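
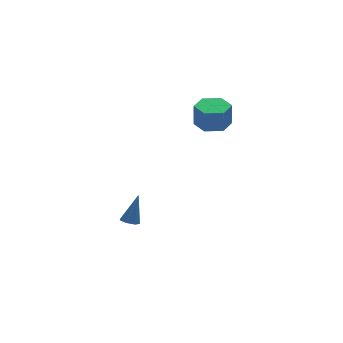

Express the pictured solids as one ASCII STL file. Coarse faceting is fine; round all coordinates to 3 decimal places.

solid 
facet normal 0.011 0.011 -1.000
outer loop
vertex 2.398 -1.89 2.876
vertex 1.457 -1.522 2.87
vertex 2.246 -0.891 2.885
endloop
endfacet
facet normal 0.989 0.150 0.012
outer loop
vertex 2.398 -1.89 2.876
vertex 2.246 -0.891 2.885
vertex 2.383 -1.905 4.276
endloop
endfacet
facet normal 0.989 0.150 0.012
outer loop
vertex 2.383 -1.905 4.276
vertex 2.246 -0.891 2.885
vertex 2.231 -0.906 4.285
endloop
endfacet
facet normal -0.011 -0.011 1.000
outer loop
vertex 2.383 -1.905 4.276
vertex 2.231 -0.906 4.285
vertex 1.443 -1.538 4.27
endloop
endfacet
facet normal 0.011 0.011 -1.000
outer loop
vertex 2.246 -0.891 2.885
vertex 1.457 -1.522 2.87
vertex 1.305 -0.524 2.879
endloop
endfacet
facet normal 0.363 0.932 0.014
outer loop
vertex 2.246 -0.891 2.885
vertex 1.305 -0.524 2.879
vertex 2.231 -0.906 4.285
endloop
endfacet
facet normal 0.363 0.932 0.014
outer loop
vertex 2.231 -0.906 4.285
vertex 1.305 -0.524 2.879
vertex 1.29 -0.539 4.279
endloop
endfacet
facet normal -0.011 -0.011 1.000
outer loop
vertex 2.231 -0.906 4.285
vertex 1.29 -0.539 4.279
vertex 1.443 -1.538 4.27
endloop
endfacet
facet normal 0.011 0.011 -1.000
outer loop
vertex 1.305 -0.524 2.879
vertex 1.457 -1.522 2.87
vertex 0.517 -1.155 2.864
endloop
endfacet
facet normal -0.625 0.781 0.002
outer loop
vertex 1.305 -0.524 2.879
vertex 0.517 -1.155 2.864
vertex 1.29 -0.539 4.279
endloop
endfacet
facet normal -0.625 0.781 0.002
outer loop
vertex 1.29 -0.539 4.279
vertex 0.517 -1.155 2.864
vertex 0.502 -1.17 4.264
endloop
endfacet
facet normal -0.011 -0.011 1.000
outer loop
vertex 1.29 -0.539 4.279
vertex 0.502 -1.17 4.264
vertex 1.443 -1.538 4.27
endloop
endfacet
facet normal 0.011 0.011 -1.000
outer loop
vertex 0.517 -1.155 2.864
vertex 1.457 -1.522 2.87
vertex 0.669 -2.154 2.855
endloop
endfacet
facet normal -0.989 -0.150 -0.012
outer loop
vertex 0.517 -1.155 2.864
vertex 0.669 -2.154 2.855
vertex 0.502 -1.17 4.264
endloop
endfacet
facet normal -0.989 -0.150 -0.012
outer loop
vertex 0.502 -1.17 4.264
vertex 0.669 -2.154 2.855
vertex 0.654 -2.169 4.255
endloop
endfacet
facet normal -0.011 -0.011 1.000
outer loop
vertex 0.502 -1.17 4.264
vertex 0.654 -2.169 4.255
vertex 1.443 -1.538 4.27
endloop
endfacet
facet normal 0.011 0.011 -1.000
outer loop
vertex 0.669 -2.154 2.855
vertex 1.457 -1.522 2.87
vertex 1.61 -2.521 2.861
endloop
endfacet
facet normal -0.363 -0.932 -0.014
outer loop
vertex 0.669 -2.154 2.855
vertex 1.61 -2.521 2.861
vertex 0.654 -2.169 4.255
endloop
endfacet
facet normal -0.363 -0.932 -0.014
outer loop
vertex 0.654 -2.169 4.255
vertex 1.61 -2.521 2.861
vertex 1.595 -2.536 4.261
endloop
endfacet
facet normal -0.011 -0.011 1.000
outer loop
vertex 0.654 -2.169 4.255
vertex 1.595 -2.536 4.261
vertex 1.443 -1.538 4.27
endloop
endfacet
facet normal 0.011 0.011 -1.000
outer loop
vertex 1.61 -2.521 2.861
vertex 1.457 -1.522 2.87
vertex 2.398 -1.89 2.876
endloop
endfacet
facet normal 0.625 -0.781 -0.002
outer loop
vertex 1.61 -2.521 2.861
vertex 2.398 -1.89 2.876
vertex 1.595 -2.536 4.261
endloop
endfacet
facet normal 0.625 -0.781 -0.002
outer loop
vertex 1.595 -2.536 4.261
vertex 2.398 -1.89 2.876
vertex 2.383 -1.905 4.276
endloop
endfacet
facet normal -0.011 -0.011 1.000
outer loop
vertex 1.595 -2.536 4.261
vertex 2.383 -1.905 4.276
vertex 1.443 -1.538 4.27
endloop
endfacet
facet normal -0.392 -0.231 -0.890
outer loop
vertex -2.497 -0.372 -4.648
vertex -2.985 -0.546 -4.388
vertex -2.849 -0.018 -4.585
endloop
endfacet
facet normal 0.681 0.709 -0.182
outer loop
vertex -2.497 -0.372 -4.648
vertex -2.849 -0.018 -4.585
vertex -2.255 -0.114 -2.732
endloop
endfacet
facet normal -0.391 -0.232 -0.891
outer loop
vertex -2.849 -0.018 -4.585
vertex -2.985 -0.546 -4.388
vertex -3.304 -0.062 -4.374
endloop
endfacet
facet normal -0.063 0.995 0.072
outer loop
vertex -2.849 -0.018 -4.585
vertex -3.304 -0.062 -4.374
vertex -2.255 -0.114 -2.732
endloop
endfacet
facet normal -0.394 -0.234 -0.889
outer loop
vertex -3.304 -0.062 -4.374
vertex -2.985 -0.546 -4.388
vertex -3.518 -0.47 -4.172
endloop
endfacet
facet normal -0.678 0.579 0.452
outer loop
vertex -3.304 -0.062 -4.374
vertex -3.518 -0.47 -4.172
vertex -2.255 -0.114 -2.732
endloop
endfacet
facet normal -0.394 -0.232 -0.889
outer loop
vertex -3.518 -0.47 -4.172
vertex -2.985 -0.546 -4.388
vertex -3.331 -0.936 -4.133
endloop
endfacet
facet normal -0.704 -0.226 0.673
outer loop
vertex -3.518 -0.47 -4.172
vertex -3.331 -0.936 -4.133
vertex -2.255 -0.114 -2.732
endloop
endfacet
facet normal -0.393 -0.233 -0.890
outer loop
vertex -3.331 -0.936 -4.133
vertex -2.985 -0.546 -4.388
vertex -2.883 -1.108 -4.286
endloop
endfacet
facet normal -0.118 -0.814 0.569
outer loop
vertex -3.331 -0.936 -4.133
vertex -2.883 -1.108 -4.286
vertex -2.255 -0.114 -2.732
endloop
endfacet
facet normal -0.392 -0.233 -0.890
outer loop
vertex -2.883 -1.108 -4.286
vertex -2.985 -0.546 -4.388
vertex -2.512 -0.857 -4.515
endloop
endfacet
facet normal 0.635 -0.741 0.217
outer loop
vertex -2.883 -1.108 -4.286
vertex -2.512 -0.857 -4.515
vertex -2.255 -0.114 -2.732
endloop
endfacet
facet normal -0.392 -0.232 -0.890
outer loop
vertex -2.512 -0.857 -4.515
vertex -2.985 -0.546 -4.388
vertex -2.497 -0.372 -4.648
endloop
endfacet
facet normal 0.991 -0.063 -0.117
outer loop
vertex -2.512 -0.857 -4.515
vertex -2.497 -0.372 -4.648
vertex -2.255 -0.114 -2.732
endloop
endfacet

endsolid


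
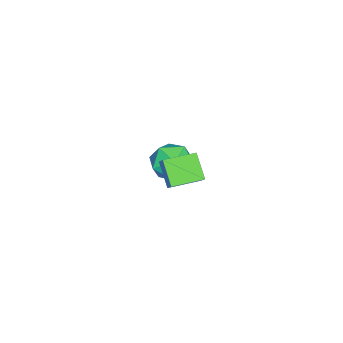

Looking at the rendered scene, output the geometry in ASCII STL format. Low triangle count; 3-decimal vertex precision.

solid 
facet normal -0.625 -0.357 -0.694
outer loop
vertex 1.277 -1.453 2.4
vertex 0.434 -0.271 2.552
vertex 1.996 -0.814 1.424
endloop
endfacet
facet normal 0.578 -0.809 -0.104
outer loop
vertex 2.846 -0.329 2.368
vertex 1.277 -1.453 2.4
vertex 1.996 -0.814 1.424
endloop
endfacet
facet normal -0.625 -0.358 -0.694
outer loop
vertex 1.996 -0.814 1.424
vertex 0.434 -0.271 2.552
vertex 1.152 0.367 1.576
endloop
endfacet
facet normal 0.525 0.467 -0.712
outer loop
vertex 1.152 0.367 1.576
vertex 2.846 -0.329 2.368
vertex 1.996 -0.814 1.424
endloop
endfacet
facet normal -0.525 -0.466 0.712
outer loop
vertex 1.277 -1.453 2.4
vertex 1.284 0.214 3.496
vertex 0.434 -0.271 2.552
endloop
endfacet
facet normal 0.578 -0.810 -0.104
outer loop
vertex 2.128 -0.967 3.344
vertex 1.277 -1.453 2.4
vertex 2.846 -0.329 2.368
endloop
endfacet
facet normal -0.524 -0.466 0.713
outer loop
vertex 2.128 -0.967 3.344
vertex 1.284 0.214 3.496
vertex 1.277 -1.453 2.4
endloop
endfacet
facet normal -0.578 0.810 0.104
outer loop
vertex 0.434 -0.271 2.552
vertex 1.284 0.214 3.496
vertex 1.152 0.367 1.576
endloop
endfacet
facet normal 0.525 0.466 -0.713
outer loop
vertex 2.003 0.853 2.52
vertex 2.846 -0.329 2.368
vertex 1.152 0.367 1.576
endloop
endfacet
facet normal -0.578 0.809 0.104
outer loop
vertex 1.152 0.367 1.576
vertex 1.284 0.214 3.496
vertex 2.003 0.853 2.52
endloop
endfacet
facet normal 0.626 0.357 0.694
outer loop
vertex 2.003 0.853 2.52
vertex 2.128 -0.967 3.344
vertex 2.846 -0.329 2.368
endloop
endfacet
facet normal 0.625 0.357 0.694
outer loop
vertex 1.284 0.214 3.496
vertex 2.128 -0.967 3.344
vertex 2.003 0.853 2.52
endloop
endfacet
facet normal -0.487 0.812 0.321
outer loop
vertex -3.455 -1.543 -1.785
vertex -4.473 -2.092 -1.941
vertex -3.921 -2.166 -0.915
endloop
endfacet
facet normal 0.155 0.762 0.629
outer loop
vertex -3.455 -1.543 -1.785
vertex -3.921 -2.166 -0.915
vertex -2.775 -2.225 -1.126
endloop
endfacet
facet normal 0.647 0.754 0.113
outer loop
vertex -3.455 -1.543 -1.785
vertex -2.775 -2.225 -1.126
vertex -2.618 -2.187 -2.281
endloop
endfacet
facet normal 0.310 0.799 -0.514
outer loop
vertex -3.455 -1.543 -1.785
vertex -2.618 -2.187 -2.281
vertex -3.667 -2.104 -2.785
endloop
endfacet
facet normal -0.391 0.835 -0.386
outer loop
vertex -3.455 -1.543 -1.785
vertex -3.667 -2.104 -2.785
vertex -4.473 -2.092 -1.941
endloop
endfacet
facet normal 0.186 0.137 0.973
outer loop
vertex -2.775 -2.225 -1.126
vertex -3.921 -2.166 -0.915
vertex -3.373 -3.196 -0.875
endloop
endfacet
facet normal -0.853 0.219 0.475
outer loop
vertex -3.921 -2.166 -0.915
vertex -4.473 -2.092 -1.941
vertex -4.422 -3.113 -1.379
endloop
endfacet
facet normal -0.697 0.256 -0.669
outer loop
vertex -4.473 -2.092 -1.941
vertex -3.667 -2.104 -2.785
vertex -4.265 -3.075 -2.534
endloop
endfacet
facet normal 0.437 0.199 -0.877
outer loop
vertex -3.667 -2.104 -2.785
vertex -2.618 -2.187 -2.281
vertex -3.119 -3.134 -2.745
endloop
endfacet
facet normal 0.983 0.125 0.138
outer loop
vertex -2.618 -2.187 -2.281
vertex -2.775 -2.225 -1.126
vertex -2.567 -3.208 -1.719
endloop
endfacet
facet normal -0.310 -0.799 0.514
outer loop
vertex -3.585 -3.757 -1.875
vertex -3.373 -3.196 -0.875
vertex -4.422 -3.113 -1.379
endloop
endfacet
facet normal -0.647 -0.754 -0.113
outer loop
vertex -3.585 -3.757 -1.875
vertex -4.422 -3.113 -1.379
vertex -4.265 -3.075 -2.534
endloop
endfacet
facet normal -0.155 -0.762 -0.629
outer loop
vertex -3.585 -3.757 -1.875
vertex -4.265 -3.075 -2.534
vertex -3.119 -3.134 -2.745
endloop
endfacet
facet normal 0.487 -0.812 -0.321
outer loop
vertex -3.585 -3.757 -1.875
vertex -3.119 -3.134 -2.745
vertex -2.567 -3.208 -1.719
endloop
endfacet
facet normal 0.391 -0.835 0.386
outer loop
vertex -3.585 -3.757 -1.875
vertex -2.567 -3.208 -1.719
vertex -3.373 -3.196 -0.875
endloop
endfacet
facet normal -0.437 -0.199 0.877
outer loop
vertex -4.422 -3.113 -1.379
vertex -3.373 -3.196 -0.875
vertex -3.921 -2.166 -0.915
endloop
endfacet
facet normal -0.983 -0.125 -0.138
outer loop
vertex -4.265 -3.075 -2.534
vertex -4.422 -3.113 -1.379
vertex -4.473 -2.092 -1.941
endloop
endfacet
facet normal -0.186 -0.137 -0.973
outer loop
vertex -3.119 -3.134 -2.745
vertex -4.265 -3.075 -2.534
vertex -3.667 -2.104 -2.785
endloop
endfacet
facet normal 0.853 -0.219 -0.475
outer loop
vertex -2.567 -3.208 -1.719
vertex -3.119 -3.134 -2.745
vertex -2.618 -2.187 -2.281
endloop
endfacet
facet normal 0.697 -0.256 0.669
outer loop
vertex -3.373 -3.196 -0.875
vertex -2.567 -3.208 -1.719
vertex -2.775 -2.225 -1.126
endloop
endfacet

endsolid


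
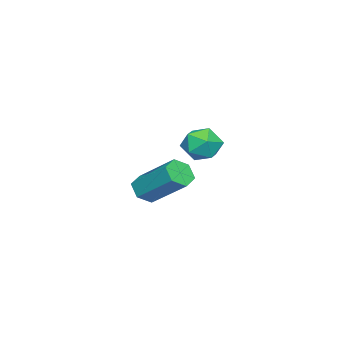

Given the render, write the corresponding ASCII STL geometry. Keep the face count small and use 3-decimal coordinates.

solid 
facet normal -0.179 -0.777 -0.604
outer loop
vertex -2.07 -1.415 -4.237
vertex -2.777 -1.394 -4.055
vertex -2.535 -1.007 -4.624
endloop
endfacet
facet normal 0.750 0.290 -0.595
outer loop
vertex -2.07 -1.415 -4.237
vertex -2.535 -1.007 -4.624
vertex -1.677 0.293 -2.907
endloop
endfacet
facet normal 0.751 0.289 -0.594
outer loop
vertex -1.677 0.293 -2.907
vertex -2.535 -1.007 -4.624
vertex -2.141 0.701 -3.295
endloop
endfacet
facet normal 0.179 0.777 0.603
outer loop
vertex -1.677 0.293 -2.907
vertex -2.141 0.701 -3.295
vertex -2.383 0.314 -2.725
endloop
endfacet
facet normal -0.180 -0.776 -0.604
outer loop
vertex -2.535 -1.007 -4.624
vertex -2.777 -1.394 -4.055
vertex -3.241 -0.985 -4.442
endloop
endfacet
facet normal -0.176 0.629 -0.757
outer loop
vertex -2.535 -1.007 -4.624
vertex -3.241 -0.985 -4.442
vertex -2.141 0.701 -3.295
endloop
endfacet
facet normal -0.175 0.629 -0.757
outer loop
vertex -2.141 0.701 -3.295
vertex -3.241 -0.985 -4.442
vertex -2.848 0.723 -3.113
endloop
endfacet
facet normal 0.180 0.777 0.604
outer loop
vertex -2.141 0.701 -3.295
vertex -2.848 0.723 -3.113
vertex -2.383 0.314 -2.725
endloop
endfacet
facet normal -0.179 -0.776 -0.605
outer loop
vertex -3.241 -0.985 -4.442
vertex -2.777 -1.394 -4.055
vertex -3.483 -1.373 -3.873
endloop
endfacet
facet normal -0.926 0.340 -0.162
outer loop
vertex -3.241 -0.985 -4.442
vertex -3.483 -1.373 -3.873
vertex -2.848 0.723 -3.113
endloop
endfacet
facet normal -0.927 0.340 -0.162
outer loop
vertex -2.848 0.723 -3.113
vertex -3.483 -1.373 -3.873
vertex -3.09 0.335 -2.543
endloop
endfacet
facet normal 0.179 0.776 0.604
outer loop
vertex -2.848 0.723 -3.113
vertex -3.09 0.335 -2.543
vertex -2.383 0.314 -2.725
endloop
endfacet
facet normal -0.179 -0.777 -0.603
outer loop
vertex -3.483 -1.373 -3.873
vertex -2.777 -1.394 -4.055
vertex -3.019 -1.781 -3.485
endloop
endfacet
facet normal -0.751 -0.289 0.594
outer loop
vertex -3.483 -1.373 -3.873
vertex -3.019 -1.781 -3.485
vertex -3.09 0.335 -2.543
endloop
endfacet
facet normal -0.750 -0.290 0.595
outer loop
vertex -3.09 0.335 -2.543
vertex -3.019 -1.781 -3.485
vertex -2.625 -0.073 -2.156
endloop
endfacet
facet normal 0.179 0.777 0.604
outer loop
vertex -3.09 0.335 -2.543
vertex -2.625 -0.073 -2.156
vertex -2.383 0.314 -2.725
endloop
endfacet
facet normal -0.180 -0.777 -0.604
outer loop
vertex -3.019 -1.781 -3.485
vertex -2.777 -1.394 -4.055
vertex -2.312 -1.803 -3.667
endloop
endfacet
facet normal 0.175 -0.629 0.757
outer loop
vertex -3.019 -1.781 -3.485
vertex -2.312 -1.803 -3.667
vertex -2.625 -0.073 -2.156
endloop
endfacet
facet normal 0.176 -0.629 0.757
outer loop
vertex -2.625 -0.073 -2.156
vertex -2.312 -1.803 -3.667
vertex -1.919 -0.095 -2.338
endloop
endfacet
facet normal 0.180 0.776 0.604
outer loop
vertex -2.625 -0.073 -2.156
vertex -1.919 -0.095 -2.338
vertex -2.383 0.314 -2.725
endloop
endfacet
facet normal -0.179 -0.776 -0.604
outer loop
vertex -2.312 -1.803 -3.667
vertex -2.777 -1.394 -4.055
vertex -2.07 -1.415 -4.237
endloop
endfacet
facet normal 0.927 -0.339 0.162
outer loop
vertex -2.312 -1.803 -3.667
vertex -2.07 -1.415 -4.237
vertex -1.919 -0.095 -2.338
endloop
endfacet
facet normal 0.926 -0.340 0.162
outer loop
vertex -1.919 -0.095 -2.338
vertex -2.07 -1.415 -4.237
vertex -1.677 0.293 -2.907
endloop
endfacet
facet normal 0.179 0.776 0.605
outer loop
vertex -1.919 -0.095 -2.338
vertex -1.677 0.293 -2.907
vertex -2.383 0.314 -2.725
endloop
endfacet
facet normal -0.688 -0.112 0.717
outer loop
vertex 1.229 3.413 0.868
vertex 1.63 2.728 1.146
vertex 1.828 3.485 1.454
endloop
endfacet
facet normal -0.606 0.577 0.548
outer loop
vertex 1.229 3.413 0.868
vertex 1.828 3.485 1.454
vertex 1.787 4.041 0.824
endloop
endfacet
facet normal -0.744 0.651 -0.147
outer loop
vertex 1.229 3.413 0.868
vertex 1.787 4.041 0.824
vertex 1.564 3.628 0.126
endloop
endfacet
facet normal -0.912 0.009 -0.409
outer loop
vertex 1.229 3.413 0.868
vertex 1.564 3.628 0.126
vertex 1.467 2.816 0.325
endloop
endfacet
facet normal -0.877 -0.463 0.125
outer loop
vertex 1.229 3.413 0.868
vertex 1.467 2.816 0.325
vertex 1.63 2.728 1.146
endloop
endfacet
facet normal 0.078 0.750 0.657
outer loop
vertex 1.787 4.041 0.824
vertex 1.828 3.485 1.454
vertex 2.533 3.744 1.075
endloop
endfacet
facet normal -0.056 -0.364 0.930
outer loop
vertex 1.828 3.485 1.454
vertex 1.63 2.728 1.146
vertex 2.436 2.932 1.274
endloop
endfacet
facet normal -0.362 -0.932 -0.028
outer loop
vertex 1.63 2.728 1.146
vertex 1.467 2.816 0.325
vertex 2.213 2.519 0.576
endloop
endfacet
facet normal -0.418 -0.169 -0.893
outer loop
vertex 1.467 2.816 0.325
vertex 1.564 3.628 0.126
vertex 2.172 3.075 -0.054
endloop
endfacet
facet normal -0.146 0.871 -0.469
outer loop
vertex 1.564 3.628 0.126
vertex 1.787 4.041 0.824
vertex 2.37 3.832 0.254
endloop
endfacet
facet normal 0.912 -0.009 0.409
outer loop
vertex 2.771 3.147 0.532
vertex 2.533 3.744 1.075
vertex 2.436 2.932 1.274
endloop
endfacet
facet normal 0.744 -0.651 0.147
outer loop
vertex 2.771 3.147 0.532
vertex 2.436 2.932 1.274
vertex 2.213 2.519 0.576
endloop
endfacet
facet normal 0.606 -0.577 -0.548
outer loop
vertex 2.771 3.147 0.532
vertex 2.213 2.519 0.576
vertex 2.172 3.075 -0.054
endloop
endfacet
facet normal 0.688 0.112 -0.717
outer loop
vertex 2.771 3.147 0.532
vertex 2.172 3.075 -0.054
vertex 2.37 3.832 0.254
endloop
endfacet
facet normal 0.877 0.463 -0.125
outer loop
vertex 2.771 3.147 0.532
vertex 2.37 3.832 0.254
vertex 2.533 3.744 1.075
endloop
endfacet
facet normal 0.418 0.169 0.893
outer loop
vertex 2.436 2.932 1.274
vertex 2.533 3.744 1.075
vertex 1.828 3.485 1.454
endloop
endfacet
facet normal 0.146 -0.871 0.469
outer loop
vertex 2.213 2.519 0.576
vertex 2.436 2.932 1.274
vertex 1.63 2.728 1.146
endloop
endfacet
facet normal -0.078 -0.750 -0.657
outer loop
vertex 2.172 3.075 -0.054
vertex 2.213 2.519 0.576
vertex 1.467 2.816 0.325
endloop
endfacet
facet normal 0.056 0.364 -0.930
outer loop
vertex 2.37 3.832 0.254
vertex 2.172 3.075 -0.054
vertex 1.564 3.628 0.126
endloop
endfacet
facet normal 0.362 0.932 0.028
outer loop
vertex 2.533 3.744 1.075
vertex 2.37 3.832 0.254
vertex 1.787 4.041 0.824
endloop
endfacet

endsolid


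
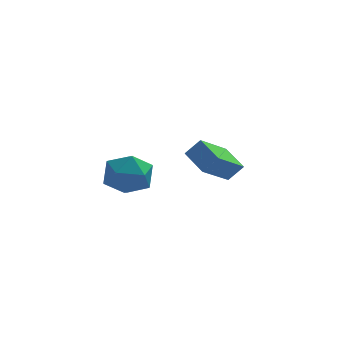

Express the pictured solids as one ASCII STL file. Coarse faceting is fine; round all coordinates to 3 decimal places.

solid 
facet normal -0.036 0.991 -0.130
outer loop
vertex 0.867 -3.25 3.51
vertex -0.152 -3.267 3.665
vertex 0.489 -3.139 4.462
endloop
endfacet
facet normal 0.593 0.793 0.143
outer loop
vertex 0.867 -3.25 3.51
vertex 0.489 -3.139 4.462
vertex 1.318 -3.73 4.302
endloop
endfacet
facet normal 0.892 0.329 -0.309
outer loop
vertex 0.867 -3.25 3.51
vertex 1.318 -3.73 4.302
vertex 1.19 -4.223 3.406
endloop
endfacet
facet normal 0.448 0.241 -0.861
outer loop
vertex 0.867 -3.25 3.51
vertex 1.19 -4.223 3.406
vertex 0.281 -3.937 3.013
endloop
endfacet
facet normal -0.125 0.649 -0.750
outer loop
vertex 0.867 -3.25 3.51
vertex 0.281 -3.937 3.013
vertex -0.152 -3.267 3.665
endloop
endfacet
facet normal 0.469 0.453 0.758
outer loop
vertex 1.318 -3.73 4.302
vertex 0.489 -3.139 4.462
vertex 0.579 -4.043 4.947
endloop
endfacet
facet normal -0.548 0.774 0.317
outer loop
vertex 0.489 -3.139 4.462
vertex -0.152 -3.267 3.665
vertex -0.33 -3.757 4.554
endloop
endfacet
facet normal -0.693 0.221 -0.687
outer loop
vertex -0.152 -3.267 3.665
vertex 0.281 -3.937 3.013
vertex -0.458 -4.25 3.658
endloop
endfacet
facet normal 0.236 -0.441 -0.866
outer loop
vertex 0.281 -3.937 3.013
vertex 1.19 -4.223 3.406
vertex 0.371 -4.841 3.498
endloop
endfacet
facet normal 0.954 -0.297 0.027
outer loop
vertex 1.19 -4.223 3.406
vertex 1.318 -3.73 4.302
vertex 1.012 -4.713 4.295
endloop
endfacet
facet normal -0.448 -0.241 0.861
outer loop
vertex -0.007 -4.73 4.45
vertex 0.579 -4.043 4.947
vertex -0.33 -3.757 4.554
endloop
endfacet
facet normal -0.892 -0.329 0.309
outer loop
vertex -0.007 -4.73 4.45
vertex -0.33 -3.757 4.554
vertex -0.458 -4.25 3.658
endloop
endfacet
facet normal -0.593 -0.793 -0.143
outer loop
vertex -0.007 -4.73 4.45
vertex -0.458 -4.25 3.658
vertex 0.371 -4.841 3.498
endloop
endfacet
facet normal 0.036 -0.991 0.130
outer loop
vertex -0.007 -4.73 4.45
vertex 0.371 -4.841 3.498
vertex 1.012 -4.713 4.295
endloop
endfacet
facet normal 0.125 -0.649 0.750
outer loop
vertex -0.007 -4.73 4.45
vertex 1.012 -4.713 4.295
vertex 0.579 -4.043 4.947
endloop
endfacet
facet normal -0.236 0.441 0.866
outer loop
vertex -0.33 -3.757 4.554
vertex 0.579 -4.043 4.947
vertex 0.489 -3.139 4.462
endloop
endfacet
facet normal -0.954 0.297 -0.027
outer loop
vertex -0.458 -4.25 3.658
vertex -0.33 -3.757 4.554
vertex -0.152 -3.267 3.665
endloop
endfacet
facet normal -0.469 -0.453 -0.758
outer loop
vertex 0.371 -4.841 3.498
vertex -0.458 -4.25 3.658
vertex 0.281 -3.937 3.013
endloop
endfacet
facet normal 0.548 -0.774 -0.317
outer loop
vertex 1.012 -4.713 4.295
vertex 0.371 -4.841 3.498
vertex 1.19 -4.223 3.406
endloop
endfacet
facet normal 0.693 -0.221 0.687
outer loop
vertex 0.579 -4.043 4.947
vertex 1.012 -4.713 4.295
vertex 1.318 -3.73 4.302
endloop
endfacet
facet normal -0.663 -0.065 -0.746
outer loop
vertex 3.256 -0.798 2.423
vertex 2.628 0.254 2.889
vertex 4.309 0.287 1.392
endloop
endfacet
facet normal 0.479 -0.803 -0.356
outer loop
vertex 4.912 0.346 2.071
vertex 3.256 -0.798 2.423
vertex 4.309 0.287 1.392
endloop
endfacet
facet normal -0.663 -0.065 -0.746
outer loop
vertex 4.309 0.287 1.392
vertex 2.628 0.254 2.889
vertex 3.681 1.339 1.858
endloop
endfacet
facet normal 0.576 0.593 -0.563
outer loop
vertex 3.681 1.339 1.858
vertex 4.912 0.346 2.071
vertex 4.309 0.287 1.392
endloop
endfacet
facet normal -0.576 -0.593 0.563
outer loop
vertex 3.256 -0.798 2.423
vertex 3.231 0.313 3.568
vertex 2.628 0.254 2.889
endloop
endfacet
facet normal 0.479 -0.803 -0.356
outer loop
vertex 3.859 -0.739 3.102
vertex 3.256 -0.798 2.423
vertex 4.912 0.346 2.071
endloop
endfacet
facet normal -0.576 -0.593 0.563
outer loop
vertex 3.859 -0.739 3.102
vertex 3.231 0.313 3.568
vertex 3.256 -0.798 2.423
endloop
endfacet
facet normal -0.479 0.803 0.356
outer loop
vertex 2.628 0.254 2.889
vertex 3.231 0.313 3.568
vertex 3.681 1.339 1.858
endloop
endfacet
facet normal 0.576 0.593 -0.563
outer loop
vertex 4.284 1.398 2.537
vertex 4.912 0.346 2.071
vertex 3.681 1.339 1.858
endloop
endfacet
facet normal -0.479 0.803 0.356
outer loop
vertex 3.681 1.339 1.858
vertex 3.231 0.313 3.568
vertex 4.284 1.398 2.537
endloop
endfacet
facet normal 0.663 0.065 0.746
outer loop
vertex 4.284 1.398 2.537
vertex 3.859 -0.739 3.102
vertex 4.912 0.346 2.071
endloop
endfacet
facet normal 0.663 0.065 0.746
outer loop
vertex 3.231 0.313 3.568
vertex 3.859 -0.739 3.102
vertex 4.284 1.398 2.537
endloop
endfacet

endsolid


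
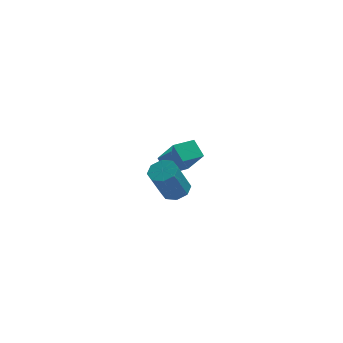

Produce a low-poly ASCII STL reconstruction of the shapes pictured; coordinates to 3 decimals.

solid 
facet normal 0.327 0.323 -0.888
outer loop
vertex 0.959 -2.555 -0.581
vertex 0.203 -2.491 -0.836
vertex 0.72 -2.003 -0.468
endloop
endfacet
facet normal 0.861 0.286 0.421
outer loop
vertex 0.959 -2.555 -0.581
vertex 0.72 -2.003 -0.468
vertex 0.292 -3.214 1.231
endloop
endfacet
facet normal 0.861 0.287 0.421
outer loop
vertex 0.292 -3.214 1.231
vertex 0.72 -2.003 -0.468
vertex 0.053 -2.661 1.343
endloop
endfacet
facet normal -0.328 -0.322 0.888
outer loop
vertex 0.292 -3.214 1.231
vertex 0.053 -2.661 1.343
vertex -0.463 -3.149 0.976
endloop
endfacet
facet normal 0.328 0.323 -0.888
outer loop
vertex 0.72 -2.003 -0.468
vertex 0.203 -2.491 -0.836
vertex 0.178 -1.736 -0.571
endloop
endfacet
facet normal 0.333 0.840 0.428
outer loop
vertex 0.72 -2.003 -0.468
vertex 0.178 -1.736 -0.571
vertex 0.053 -2.661 1.343
endloop
endfacet
facet normal 0.333 0.840 0.428
outer loop
vertex 0.053 -2.661 1.343
vertex 0.178 -1.736 -0.571
vertex -0.488 -2.395 1.241
endloop
endfacet
facet normal -0.326 -0.323 0.888
outer loop
vertex 0.053 -2.661 1.343
vertex -0.488 -2.395 1.241
vertex -0.463 -3.149 0.976
endloop
endfacet
facet normal 0.327 0.323 -0.888
outer loop
vertex 0.178 -1.736 -0.571
vertex 0.203 -2.491 -0.836
vertex -0.349 -1.912 -0.829
endloop
endfacet
facet normal -0.391 0.902 0.184
outer loop
vertex 0.178 -1.736 -0.571
vertex -0.349 -1.912 -0.829
vertex -0.488 -2.395 1.241
endloop
endfacet
facet normal -0.390 0.902 0.184
outer loop
vertex -0.488 -2.395 1.241
vertex -0.349 -1.912 -0.829
vertex -1.015 -2.57 0.983
endloop
endfacet
facet normal -0.327 -0.323 0.888
outer loop
vertex -0.488 -2.395 1.241
vertex -1.015 -2.57 0.983
vertex -0.463 -3.149 0.976
endloop
endfacet
facet normal 0.328 0.323 -0.888
outer loop
vertex -0.349 -1.912 -0.829
vertex 0.203 -2.491 -0.836
vertex -0.552 -2.426 -1.091
endloop
endfacet
facet normal -0.885 0.435 -0.167
outer loop
vertex -0.349 -1.912 -0.829
vertex -0.552 -2.426 -1.091
vertex -1.015 -2.57 0.983
endloop
endfacet
facet normal -0.885 0.435 -0.167
outer loop
vertex -1.015 -2.57 0.983
vertex -0.552 -2.426 -1.091
vertex -1.219 -3.085 0.721
endloop
endfacet
facet normal -0.327 -0.322 0.888
outer loop
vertex -1.015 -2.57 0.983
vertex -1.219 -3.085 0.721
vertex -0.463 -3.149 0.976
endloop
endfacet
facet normal 0.328 0.322 -0.888
outer loop
vertex -0.552 -2.426 -1.091
vertex 0.203 -2.491 -0.836
vertex -0.313 -2.979 -1.203
endloop
endfacet
facet normal -0.861 -0.287 -0.421
outer loop
vertex -0.552 -2.426 -1.091
vertex -0.313 -2.979 -1.203
vertex -1.219 -3.085 0.721
endloop
endfacet
facet normal -0.861 -0.286 -0.421
outer loop
vertex -1.219 -3.085 0.721
vertex -0.313 -2.979 -1.203
vertex -0.98 -3.637 0.608
endloop
endfacet
facet normal -0.327 -0.323 0.888
outer loop
vertex -1.219 -3.085 0.721
vertex -0.98 -3.637 0.608
vertex -0.463 -3.149 0.976
endloop
endfacet
facet normal 0.326 0.323 -0.888
outer loop
vertex -0.313 -2.979 -1.203
vertex 0.203 -2.491 -0.836
vertex 0.228 -3.245 -1.101
endloop
endfacet
facet normal -0.333 -0.840 -0.428
outer loop
vertex -0.313 -2.979 -1.203
vertex 0.228 -3.245 -1.101
vertex -0.98 -3.637 0.608
endloop
endfacet
facet normal -0.333 -0.840 -0.428
outer loop
vertex -0.98 -3.637 0.608
vertex 0.228 -3.245 -1.101
vertex -0.438 -3.904 0.711
endloop
endfacet
facet normal -0.328 -0.323 0.888
outer loop
vertex -0.98 -3.637 0.608
vertex -0.438 -3.904 0.711
vertex -0.463 -3.149 0.976
endloop
endfacet
facet normal 0.327 0.323 -0.888
outer loop
vertex 0.228 -3.245 -1.101
vertex 0.203 -2.491 -0.836
vertex 0.755 -3.07 -0.843
endloop
endfacet
facet normal 0.390 -0.902 -0.185
outer loop
vertex 0.228 -3.245 -1.101
vertex 0.755 -3.07 -0.843
vertex -0.438 -3.904 0.711
endloop
endfacet
facet normal 0.391 -0.902 -0.184
outer loop
vertex -0.438 -3.904 0.711
vertex 0.755 -3.07 -0.843
vertex 0.089 -3.728 0.969
endloop
endfacet
facet normal -0.327 -0.323 0.888
outer loop
vertex -0.438 -3.904 0.711
vertex 0.089 -3.728 0.969
vertex -0.463 -3.149 0.976
endloop
endfacet
facet normal 0.327 0.322 -0.888
outer loop
vertex 0.755 -3.07 -0.843
vertex 0.203 -2.491 -0.836
vertex 0.959 -2.555 -0.581
endloop
endfacet
facet normal 0.885 -0.435 0.167
outer loop
vertex 0.755 -3.07 -0.843
vertex 0.959 -2.555 -0.581
vertex 0.089 -3.728 0.969
endloop
endfacet
facet normal 0.885 -0.435 0.168
outer loop
vertex 0.089 -3.728 0.969
vertex 0.959 -2.555 -0.581
vertex 0.292 -3.214 1.231
endloop
endfacet
facet normal -0.328 -0.323 0.888
outer loop
vertex 0.089 -3.728 0.969
vertex 0.292 -3.214 1.231
vertex -0.463 -3.149 0.976
endloop
endfacet
facet normal -0.402 0.681 0.612
outer loop
vertex 0.252 2.866 -1.01
vertex 1.376 3.609 -1.098
vertex -0.534 3.861 -2.633
endloop
endfacet
facet normal -0.832 -0.550 0.066
outer loop
vertex -0.056 3.051 -3.362
vertex 0.252 2.866 -1.01
vertex -0.534 3.861 -2.633
endloop
endfacet
facet normal -0.402 0.681 0.612
outer loop
vertex -0.534 3.861 -2.633
vertex 1.376 3.609 -1.098
vertex 0.589 4.604 -2.721
endloop
endfacet
facet normal -0.382 0.484 -0.788
outer loop
vertex 0.589 4.604 -2.721
vertex -0.056 3.051 -3.362
vertex -0.534 3.861 -2.633
endloop
endfacet
facet normal 0.381 -0.484 0.788
outer loop
vertex 0.252 2.866 -1.01
vertex 1.854 2.799 -1.827
vertex 1.376 3.609 -1.098
endloop
endfacet
facet normal -0.832 -0.551 0.066
outer loop
vertex 0.731 2.056 -1.739
vertex 0.252 2.866 -1.01
vertex -0.056 3.051 -3.362
endloop
endfacet
facet normal 0.382 -0.483 0.788
outer loop
vertex 0.731 2.056 -1.739
vertex 1.854 2.799 -1.827
vertex 0.252 2.866 -1.01
endloop
endfacet
facet normal 0.832 0.551 -0.066
outer loop
vertex 1.376 3.609 -1.098
vertex 1.854 2.799 -1.827
vertex 0.589 4.604 -2.721
endloop
endfacet
facet normal -0.381 0.484 -0.788
outer loop
vertex 1.068 3.794 -3.45
vertex -0.056 3.051 -3.362
vertex 0.589 4.604 -2.721
endloop
endfacet
facet normal 0.832 0.551 -0.065
outer loop
vertex 0.589 4.604 -2.721
vertex 1.854 2.799 -1.827
vertex 1.068 3.794 -3.45
endloop
endfacet
facet normal 0.402 -0.681 -0.612
outer loop
vertex 1.068 3.794 -3.45
vertex 0.731 2.056 -1.739
vertex -0.056 3.051 -3.362
endloop
endfacet
facet normal 0.402 -0.681 -0.612
outer loop
vertex 1.854 2.799 -1.827
vertex 0.731 2.056 -1.739
vertex 1.068 3.794 -3.45
endloop
endfacet

endsolid


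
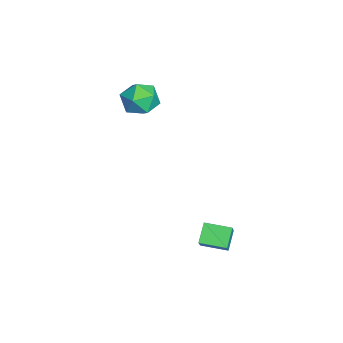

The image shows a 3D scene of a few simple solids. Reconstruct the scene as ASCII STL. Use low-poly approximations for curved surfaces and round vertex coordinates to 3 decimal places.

solid 
facet normal -0.726 0.210 0.655
outer loop
vertex 2.925 0.269 -2.534
vertex 3.185 1.547 -2.655
vertex 2.102 0.348 -3.471
endloop
endfacet
facet normal -0.199 -0.976 0.092
outer loop
vertex 2.915 0.113 -4.205
vertex 2.925 0.269 -2.534
vertex 2.102 0.348 -3.471
endloop
endfacet
facet normal -0.726 0.210 0.655
outer loop
vertex 2.102 0.348 -3.471
vertex 3.185 1.547 -2.655
vertex 2.362 1.626 -3.593
endloop
endfacet
facet normal -0.659 0.062 -0.750
outer loop
vertex 2.362 1.626 -3.593
vertex 2.915 0.113 -4.205
vertex 2.102 0.348 -3.471
endloop
endfacet
facet normal 0.659 -0.063 0.750
outer loop
vertex 2.925 0.269 -2.534
vertex 3.998 1.312 -3.389
vertex 3.185 1.547 -2.655
endloop
endfacet
facet normal -0.199 -0.976 0.092
outer loop
vertex 3.738 0.034 -3.267
vertex 2.925 0.269 -2.534
vertex 2.915 0.113 -4.205
endloop
endfacet
facet normal 0.658 -0.062 0.750
outer loop
vertex 3.738 0.034 -3.267
vertex 3.998 1.312 -3.389
vertex 2.925 0.269 -2.534
endloop
endfacet
facet normal 0.199 0.976 -0.092
outer loop
vertex 3.185 1.547 -2.655
vertex 3.998 1.312 -3.389
vertex 2.362 1.626 -3.593
endloop
endfacet
facet normal -0.658 0.063 -0.750
outer loop
vertex 3.175 1.391 -4.326
vertex 2.915 0.113 -4.205
vertex 2.362 1.626 -3.593
endloop
endfacet
facet normal 0.199 0.976 -0.092
outer loop
vertex 2.362 1.626 -3.593
vertex 3.998 1.312 -3.389
vertex 3.175 1.391 -4.326
endloop
endfacet
facet normal 0.726 -0.210 -0.655
outer loop
vertex 3.175 1.391 -4.326
vertex 3.738 0.034 -3.267
vertex 2.915 0.113 -4.205
endloop
endfacet
facet normal 0.726 -0.210 -0.655
outer loop
vertex 3.998 1.312 -3.389
vertex 3.738 0.034 -3.267
vertex 3.175 1.391 -4.326
endloop
endfacet
facet normal -0.605 0.787 -0.121
outer loop
vertex -1.826 -1.8 2.061
vertex -2.629 -2.442 1.9
vertex -2.404 -2.121 2.865
endloop
endfacet
facet normal -0.070 0.943 0.326
outer loop
vertex -1.826 -1.8 2.061
vertex -2.404 -2.121 2.865
vertex -1.368 -2.075 2.955
endloop
endfacet
facet normal 0.544 0.839 -0.020
outer loop
vertex -1.826 -1.8 2.061
vertex -1.368 -2.075 2.955
vertex -0.953 -2.366 2.046
endloop
endfacet
facet normal 0.390 0.619 -0.681
outer loop
vertex -1.826 -1.8 2.061
vertex -0.953 -2.366 2.046
vertex -1.732 -2.593 1.394
endloop
endfacet
facet normal -0.320 0.587 -0.743
outer loop
vertex -1.826 -1.8 2.061
vertex -1.732 -2.593 1.394
vertex -2.629 -2.442 1.9
endloop
endfacet
facet normal -0.097 0.482 0.871
outer loop
vertex -1.368 -2.075 2.955
vertex -2.404 -2.121 2.865
vertex -1.888 -2.887 3.346
endloop
endfacet
facet normal -0.962 0.229 0.148
outer loop
vertex -2.404 -2.121 2.865
vertex -2.629 -2.442 1.9
vertex -2.667 -3.114 2.694
endloop
endfacet
facet normal -0.501 -0.093 -0.860
outer loop
vertex -2.629 -2.442 1.9
vertex -1.732 -2.593 1.394
vertex -2.252 -3.405 1.785
endloop
endfacet
facet normal 0.648 -0.041 -0.760
outer loop
vertex -1.732 -2.593 1.394
vertex -0.953 -2.366 2.046
vertex -1.216 -3.359 1.875
endloop
endfacet
facet normal 0.898 0.314 0.309
outer loop
vertex -0.953 -2.366 2.046
vertex -1.368 -2.075 2.955
vertex -0.991 -3.038 2.84
endloop
endfacet
facet normal -0.390 -0.619 0.681
outer loop
vertex -1.794 -3.68 2.679
vertex -1.888 -2.887 3.346
vertex -2.667 -3.114 2.694
endloop
endfacet
facet normal -0.544 -0.839 0.020
outer loop
vertex -1.794 -3.68 2.679
vertex -2.667 -3.114 2.694
vertex -2.252 -3.405 1.785
endloop
endfacet
facet normal 0.070 -0.943 -0.326
outer loop
vertex -1.794 -3.68 2.679
vertex -2.252 -3.405 1.785
vertex -1.216 -3.359 1.875
endloop
endfacet
facet normal 0.605 -0.787 0.121
outer loop
vertex -1.794 -3.68 2.679
vertex -1.216 -3.359 1.875
vertex -0.991 -3.038 2.84
endloop
endfacet
facet normal 0.320 -0.587 0.743
outer loop
vertex -1.794 -3.68 2.679
vertex -0.991 -3.038 2.84
vertex -1.888 -2.887 3.346
endloop
endfacet
facet normal -0.648 0.041 0.760
outer loop
vertex -2.667 -3.114 2.694
vertex -1.888 -2.887 3.346
vertex -2.404 -2.121 2.865
endloop
endfacet
facet normal -0.898 -0.314 -0.309
outer loop
vertex -2.252 -3.405 1.785
vertex -2.667 -3.114 2.694
vertex -2.629 -2.442 1.9
endloop
endfacet
facet normal 0.097 -0.482 -0.871
outer loop
vertex -1.216 -3.359 1.875
vertex -2.252 -3.405 1.785
vertex -1.732 -2.593 1.394
endloop
endfacet
facet normal 0.962 -0.229 -0.148
outer loop
vertex -0.991 -3.038 2.84
vertex -1.216 -3.359 1.875
vertex -0.953 -2.366 2.046
endloop
endfacet
facet normal 0.501 0.093 0.860
outer loop
vertex -1.888 -2.887 3.346
vertex -0.991 -3.038 2.84
vertex -1.368 -2.075 2.955
endloop
endfacet

endsolid


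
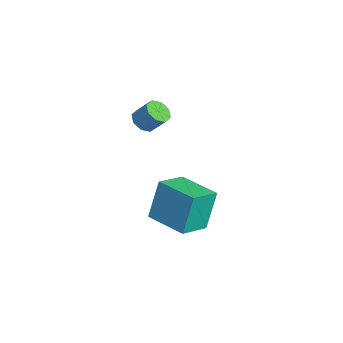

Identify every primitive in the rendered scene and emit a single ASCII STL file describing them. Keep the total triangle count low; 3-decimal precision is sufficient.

solid 
facet normal -0.556 0.770 -0.312
outer loop
vertex 0.15 2.549 -2.032
vertex 1.85 3.765 -2.058
vertex 0.515 1.996 -4.046
endloop
endfacet
facet normal -0.813 -0.582 0.012
outer loop
vertex 1.41 0.755 -3.542
vertex 0.15 2.549 -2.032
vertex 0.515 1.996 -4.046
endloop
endfacet
facet normal -0.555 0.771 -0.313
outer loop
vertex 0.515 1.996 -4.046
vertex 1.85 3.765 -2.058
vertex 2.215 3.211 -4.071
endloop
endfacet
facet normal 0.173 -0.261 -0.950
outer loop
vertex 2.215 3.211 -4.071
vertex 1.41 0.755 -3.542
vertex 0.515 1.996 -4.046
endloop
endfacet
facet normal -0.172 0.261 0.950
outer loop
vertex 0.15 2.549 -2.032
vertex 2.745 2.524 -1.554
vertex 1.85 3.765 -2.058
endloop
endfacet
facet normal -0.813 -0.582 0.013
outer loop
vertex 1.045 1.309 -1.529
vertex 0.15 2.549 -2.032
vertex 1.41 0.755 -3.542
endloop
endfacet
facet normal -0.172 0.261 0.950
outer loop
vertex 1.045 1.309 -1.529
vertex 2.745 2.524 -1.554
vertex 0.15 2.549 -2.032
endloop
endfacet
facet normal 0.813 0.582 -0.013
outer loop
vertex 1.85 3.765 -2.058
vertex 2.745 2.524 -1.554
vertex 2.215 3.211 -4.071
endloop
endfacet
facet normal 0.172 -0.261 -0.950
outer loop
vertex 3.11 1.971 -3.568
vertex 1.41 0.755 -3.542
vertex 2.215 3.211 -4.071
endloop
endfacet
facet normal 0.813 0.582 -0.012
outer loop
vertex 2.215 3.211 -4.071
vertex 2.745 2.524 -1.554
vertex 3.11 1.971 -3.568
endloop
endfacet
facet normal 0.556 -0.770 0.313
outer loop
vertex 3.11 1.971 -3.568
vertex 1.045 1.309 -1.529
vertex 1.41 0.755 -3.542
endloop
endfacet
facet normal 0.555 -0.771 0.312
outer loop
vertex 2.745 2.524 -1.554
vertex 1.045 1.309 -1.529
vertex 3.11 1.971 -3.568
endloop
endfacet
facet normal -0.366 -0.546 -0.753
outer loop
vertex 0.756 0.993 1.648
vertex 0.251 0.792 2.039
vertex 0.35 1.305 1.619
endloop
endfacet
facet normal 0.489 0.576 -0.655
outer loop
vertex 0.756 0.993 1.648
vertex 0.35 1.305 1.619
vertex 1.155 1.589 2.47
endloop
endfacet
facet normal 0.489 0.577 -0.655
outer loop
vertex 1.155 1.589 2.47
vertex 0.35 1.305 1.619
vertex 0.749 1.9 2.441
endloop
endfacet
facet normal 0.365 0.547 0.753
outer loop
vertex 1.155 1.589 2.47
vertex 0.749 1.9 2.441
vertex 0.649 1.388 2.861
endloop
endfacet
facet normal -0.365 -0.546 -0.754
outer loop
vertex 0.35 1.305 1.619
vertex 0.251 0.792 2.039
vertex -0.114 1.316 1.836
endloop
endfacet
facet normal -0.215 0.838 -0.502
outer loop
vertex 0.35 1.305 1.619
vertex -0.114 1.316 1.836
vertex 0.749 1.9 2.441
endloop
endfacet
facet normal -0.213 0.837 -0.504
outer loop
vertex 0.749 1.9 2.441
vertex -0.114 1.316 1.836
vertex 0.284 1.912 2.658
endloop
endfacet
facet normal 0.366 0.547 0.753
outer loop
vertex 0.749 1.9 2.441
vertex 0.284 1.912 2.658
vertex 0.649 1.388 2.861
endloop
endfacet
facet normal -0.366 -0.547 -0.753
outer loop
vertex -0.114 1.316 1.836
vertex 0.251 0.792 2.039
vertex -0.365 1.021 2.172
endloop
endfacet
facet normal -0.792 0.608 -0.058
outer loop
vertex -0.114 1.316 1.836
vertex -0.365 1.021 2.172
vertex 0.284 1.912 2.658
endloop
endfacet
facet normal -0.793 0.607 -0.055
outer loop
vertex 0.284 1.912 2.658
vertex -0.365 1.021 2.172
vertex 0.034 1.616 2.994
endloop
endfacet
facet normal 0.366 0.547 0.753
outer loop
vertex 0.284 1.912 2.658
vertex 0.034 1.616 2.994
vertex 0.649 1.388 2.861
endloop
endfacet
facet normal -0.366 -0.546 -0.754
outer loop
vertex -0.365 1.021 2.172
vertex 0.251 0.792 2.039
vertex -0.255 0.591 2.43
endloop
endfacet
facet normal -0.906 0.022 0.423
outer loop
vertex -0.365 1.021 2.172
vertex -0.255 0.591 2.43
vertex 0.034 1.616 2.994
endloop
endfacet
facet normal -0.906 0.022 0.423
outer loop
vertex 0.034 1.616 2.994
vertex -0.255 0.591 2.43
vertex 0.144 1.187 3.252
endloop
endfacet
facet normal 0.366 0.547 0.753
outer loop
vertex 0.034 1.616 2.994
vertex 0.144 1.187 3.252
vertex 0.649 1.388 2.861
endloop
endfacet
facet normal -0.365 -0.547 -0.753
outer loop
vertex -0.255 0.591 2.43
vertex 0.251 0.792 2.039
vertex 0.151 0.28 2.459
endloop
endfacet
facet normal -0.488 -0.577 0.655
outer loop
vertex -0.255 0.591 2.43
vertex 0.151 0.28 2.459
vertex 0.144 1.187 3.252
endloop
endfacet
facet normal -0.489 -0.576 0.655
outer loop
vertex 0.144 1.187 3.252
vertex 0.151 0.28 2.459
vertex 0.55 0.875 3.281
endloop
endfacet
facet normal 0.366 0.546 0.753
outer loop
vertex 0.144 1.187 3.252
vertex 0.55 0.875 3.281
vertex 0.649 1.388 2.861
endloop
endfacet
facet normal -0.366 -0.547 -0.753
outer loop
vertex 0.151 0.28 2.459
vertex 0.251 0.792 2.039
vertex 0.616 0.268 2.242
endloop
endfacet
facet normal 0.213 -0.838 0.503
outer loop
vertex 0.151 0.28 2.459
vertex 0.616 0.268 2.242
vertex 0.55 0.875 3.281
endloop
endfacet
facet normal 0.215 -0.837 0.503
outer loop
vertex 0.55 0.875 3.281
vertex 0.616 0.268 2.242
vertex 1.014 0.864 3.064
endloop
endfacet
facet normal 0.365 0.546 0.754
outer loop
vertex 0.55 0.875 3.281
vertex 1.014 0.864 3.064
vertex 0.649 1.388 2.861
endloop
endfacet
facet normal -0.366 -0.547 -0.753
outer loop
vertex 0.616 0.268 2.242
vertex 0.251 0.792 2.039
vertex 0.866 0.564 1.906
endloop
endfacet
facet normal 0.793 -0.607 0.056
outer loop
vertex 0.616 0.268 2.242
vertex 0.866 0.564 1.906
vertex 1.014 0.864 3.064
endloop
endfacet
facet normal 0.791 -0.609 0.057
outer loop
vertex 1.014 0.864 3.064
vertex 0.866 0.564 1.906
vertex 1.265 1.159 2.728
endloop
endfacet
facet normal 0.366 0.547 0.753
outer loop
vertex 1.014 0.864 3.064
vertex 1.265 1.159 2.728
vertex 0.649 1.388 2.861
endloop
endfacet
facet normal -0.366 -0.547 -0.753
outer loop
vertex 0.866 0.564 1.906
vertex 0.251 0.792 2.039
vertex 0.756 0.993 1.648
endloop
endfacet
facet normal 0.906 -0.022 -0.423
outer loop
vertex 0.866 0.564 1.906
vertex 0.756 0.993 1.648
vertex 1.265 1.159 2.728
endloop
endfacet
facet normal 0.906 -0.022 -0.423
outer loop
vertex 1.265 1.159 2.728
vertex 0.756 0.993 1.648
vertex 1.155 1.589 2.47
endloop
endfacet
facet normal 0.366 0.546 0.754
outer loop
vertex 1.265 1.159 2.728
vertex 1.155 1.589 2.47
vertex 0.649 1.388 2.861
endloop
endfacet

endsolid


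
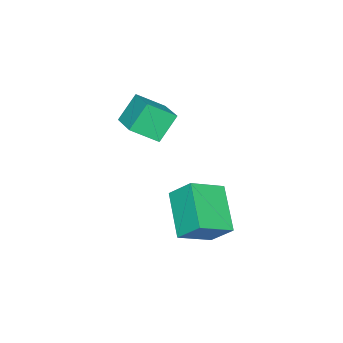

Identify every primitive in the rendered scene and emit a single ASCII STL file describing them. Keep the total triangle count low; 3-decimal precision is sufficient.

solid 
facet normal -0.598 -0.753 -0.275
outer loop
vertex -0.902 -4.859 0.211
vertex -1.643 -3.998 -0.535
vertex -0.08 -5.109 -0.895
endloop
endfacet
facet normal 0.545 -0.634 0.549
outer loop
vertex 0.943 -3.822 -0.425
vertex -0.902 -4.859 0.211
vertex -0.08 -5.109 -0.895
endloop
endfacet
facet normal -0.598 -0.753 -0.274
outer loop
vertex -0.08 -5.109 -0.895
vertex -1.643 -3.998 -0.535
vertex -0.822 -4.248 -1.641
endloop
endfacet
facet normal 0.587 -0.178 -0.790
outer loop
vertex -0.822 -4.248 -1.641
vertex 0.943 -3.822 -0.425
vertex -0.08 -5.109 -0.895
endloop
endfacet
facet normal -0.587 0.179 0.789
outer loop
vertex -0.902 -4.859 0.211
vertex -0.62 -2.711 -0.065
vertex -1.643 -3.998 -0.535
endloop
endfacet
facet normal 0.545 -0.634 0.548
outer loop
vertex 0.122 -3.572 0.681
vertex -0.902 -4.859 0.211
vertex 0.943 -3.822 -0.425
endloop
endfacet
facet normal -0.587 0.179 0.790
outer loop
vertex 0.122 -3.572 0.681
vertex -0.62 -2.711 -0.065
vertex -0.902 -4.859 0.211
endloop
endfacet
facet normal -0.546 0.634 -0.548
outer loop
vertex -1.643 -3.998 -0.535
vertex -0.62 -2.711 -0.065
vertex -0.822 -4.248 -1.641
endloop
endfacet
facet normal 0.587 -0.179 -0.790
outer loop
vertex 0.202 -2.961 -1.171
vertex 0.943 -3.822 -0.425
vertex -0.822 -4.248 -1.641
endloop
endfacet
facet normal -0.545 0.634 -0.548
outer loop
vertex -0.822 -4.248 -1.641
vertex -0.62 -2.711 -0.065
vertex 0.202 -2.961 -1.171
endloop
endfacet
facet normal 0.599 0.753 0.274
outer loop
vertex 0.202 -2.961 -1.171
vertex 0.122 -3.572 0.681
vertex 0.943 -3.822 -0.425
endloop
endfacet
facet normal 0.598 0.753 0.274
outer loop
vertex -0.62 -2.711 -0.065
vertex 0.122 -3.572 0.681
vertex 0.202 -2.961 -1.171
endloop
endfacet
facet normal -0.578 -0.587 0.566
outer loop
vertex 1.426 -0.688 -1.857
vertex 0.121 -0.071 -2.549
vertex 1.472 -1.634 -2.791
endloop
endfacet
facet normal 0.815 -0.387 0.432
outer loop
vertex 2.699 -0.389 -3.991
vertex 1.426 -0.688 -1.857
vertex 1.472 -1.634 -2.791
endloop
endfacet
facet normal -0.578 -0.587 0.566
outer loop
vertex 1.472 -1.634 -2.791
vertex 0.121 -0.071 -2.549
vertex 0.168 -1.017 -3.482
endloop
endfacet
facet normal 0.035 -0.711 -0.702
outer loop
vertex 0.168 -1.017 -3.482
vertex 2.699 -0.389 -3.991
vertex 1.472 -1.634 -2.791
endloop
endfacet
facet normal -0.036 0.712 0.702
outer loop
vertex 1.426 -0.688 -1.857
vertex 1.348 1.174 -3.749
vertex 0.121 -0.071 -2.549
endloop
endfacet
facet normal 0.815 -0.386 0.432
outer loop
vertex 2.652 0.557 -3.058
vertex 1.426 -0.688 -1.857
vertex 2.699 -0.389 -3.991
endloop
endfacet
facet normal -0.035 0.712 0.702
outer loop
vertex 2.652 0.557 -3.058
vertex 1.348 1.174 -3.749
vertex 1.426 -0.688 -1.857
endloop
endfacet
facet normal -0.815 0.386 -0.433
outer loop
vertex 0.121 -0.071 -2.549
vertex 1.348 1.174 -3.749
vertex 0.168 -1.017 -3.482
endloop
endfacet
facet normal 0.036 -0.712 -0.702
outer loop
vertex 1.394 0.228 -4.683
vertex 2.699 -0.389 -3.991
vertex 0.168 -1.017 -3.482
endloop
endfacet
facet normal -0.815 0.386 -0.432
outer loop
vertex 0.168 -1.017 -3.482
vertex 1.348 1.174 -3.749
vertex 1.394 0.228 -4.683
endloop
endfacet
facet normal 0.578 0.587 -0.566
outer loop
vertex 1.394 0.228 -4.683
vertex 2.652 0.557 -3.058
vertex 2.699 -0.389 -3.991
endloop
endfacet
facet normal 0.578 0.587 -0.566
outer loop
vertex 1.348 1.174 -3.749
vertex 2.652 0.557 -3.058
vertex 1.394 0.228 -4.683
endloop
endfacet

endsolid


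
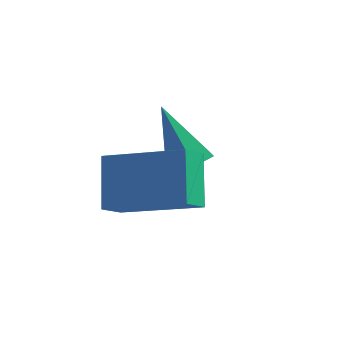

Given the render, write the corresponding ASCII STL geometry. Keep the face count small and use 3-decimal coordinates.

solid 
facet normal 0.399 0.054 -0.915
outer loop
vertex 3.517 1.355 0.577
vertex 2.994 1.217 0.341
vertex 3.135 1.782 0.436
endloop
endfacet
facet normal 0.505 0.642 0.577
outer loop
vertex 3.517 1.355 0.577
vertex 3.135 1.782 0.436
vertex 2.326 1.123 1.879
endloop
endfacet
facet normal 0.397 0.055 -0.916
outer loop
vertex 3.135 1.782 0.436
vertex 2.994 1.217 0.341
vertex 2.612 1.644 0.201
endloop
endfacet
facet normal -0.342 0.912 0.225
outer loop
vertex 3.135 1.782 0.436
vertex 2.612 1.644 0.201
vertex 2.326 1.123 1.879
endloop
endfacet
facet normal 0.398 0.056 -0.916
outer loop
vertex 2.612 1.644 0.201
vertex 2.994 1.217 0.341
vertex 2.471 1.079 0.105
endloop
endfacet
facet normal -0.963 0.255 -0.085
outer loop
vertex 2.612 1.644 0.201
vertex 2.471 1.079 0.105
vertex 2.326 1.123 1.879
endloop
endfacet
facet normal 0.398 0.057 -0.916
outer loop
vertex 2.471 1.079 0.105
vertex 2.994 1.217 0.341
vertex 2.854 0.652 0.245
endloop
endfacet
facet normal -0.737 -0.675 -0.043
outer loop
vertex 2.471 1.079 0.105
vertex 2.854 0.652 0.245
vertex 2.326 1.123 1.879
endloop
endfacet
facet normal 0.398 0.057 -0.916
outer loop
vertex 2.854 0.652 0.245
vertex 2.994 1.217 0.341
vertex 3.377 0.79 0.481
endloop
endfacet
facet normal 0.110 -0.945 0.308
outer loop
vertex 2.854 0.652 0.245
vertex 3.377 0.79 0.481
vertex 2.326 1.123 1.879
endloop
endfacet
facet normal 0.398 0.057 -0.916
outer loop
vertex 3.377 0.79 0.481
vertex 2.994 1.217 0.341
vertex 3.517 1.355 0.577
endloop
endfacet
facet normal 0.732 -0.286 0.618
outer loop
vertex 3.377 0.79 0.481
vertex 3.517 1.355 0.577
vertex 2.326 1.123 1.879
endloop
endfacet
facet normal -0.331 0.503 0.798
outer loop
vertex 2.227 -1.026 1.286
vertex 4.076 -0.709 1.854
vertex 2.24 -0.347 0.864
endloop
endfacet
facet normal -0.943 -0.162 -0.290
outer loop
vertex 2.704 -1.051 -0.254
vertex 2.227 -1.026 1.286
vertex 2.24 -0.347 0.864
endloop
endfacet
facet normal -0.331 0.504 0.798
outer loop
vertex 2.24 -0.347 0.864
vertex 4.076 -0.709 1.854
vertex 4.089 -0.03 1.431
endloop
endfacet
facet normal 0.016 0.849 -0.528
outer loop
vertex 4.089 -0.03 1.431
vertex 2.704 -1.051 -0.254
vertex 2.24 -0.347 0.864
endloop
endfacet
facet normal -0.017 -0.849 0.528
outer loop
vertex 2.227 -1.026 1.286
vertex 4.54 -1.413 0.736
vertex 4.076 -0.709 1.854
endloop
endfacet
facet normal -0.943 -0.162 -0.290
outer loop
vertex 2.691 -1.73 0.169
vertex 2.227 -1.026 1.286
vertex 2.704 -1.051 -0.254
endloop
endfacet
facet normal -0.016 -0.849 0.528
outer loop
vertex 2.691 -1.73 0.169
vertex 4.54 -1.413 0.736
vertex 2.227 -1.026 1.286
endloop
endfacet
facet normal 0.943 0.162 0.289
outer loop
vertex 4.076 -0.709 1.854
vertex 4.54 -1.413 0.736
vertex 4.089 -0.03 1.431
endloop
endfacet
facet normal 0.017 0.849 -0.528
outer loop
vertex 4.553 -0.734 0.314
vertex 2.704 -1.051 -0.254
vertex 4.089 -0.03 1.431
endloop
endfacet
facet normal 0.943 0.162 0.290
outer loop
vertex 4.089 -0.03 1.431
vertex 4.54 -1.413 0.736
vertex 4.553 -0.734 0.314
endloop
endfacet
facet normal 0.331 -0.503 -0.798
outer loop
vertex 4.553 -0.734 0.314
vertex 2.691 -1.73 0.169
vertex 2.704 -1.051 -0.254
endloop
endfacet
facet normal 0.331 -0.503 -0.799
outer loop
vertex 4.54 -1.413 0.736
vertex 2.691 -1.73 0.169
vertex 4.553 -0.734 0.314
endloop
endfacet

endsolid


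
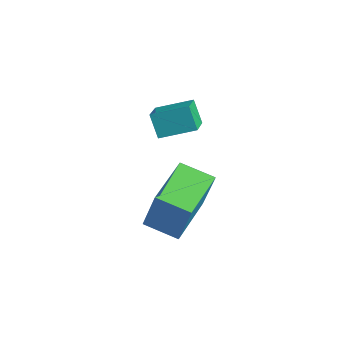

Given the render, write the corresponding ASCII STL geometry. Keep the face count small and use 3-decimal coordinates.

solid 
facet normal -0.784 -0.544 0.299
outer loop
vertex -1.736 1.301 -0.876
vertex -2.692 2.817 -0.623
vertex -2.272 1.221 -2.424
endloop
endfacet
facet normal 0.528 -0.837 -0.140
outer loop
vertex -1.348 1.863 -2.777
vertex -1.736 1.301 -0.876
vertex -2.272 1.221 -2.424
endloop
endfacet
facet normal -0.784 -0.544 0.299
outer loop
vertex -2.272 1.221 -2.424
vertex -2.692 2.817 -0.623
vertex -3.228 2.737 -2.171
endloop
endfacet
facet normal -0.327 -0.049 -0.944
outer loop
vertex -3.228 2.737 -2.171
vertex -1.348 1.863 -2.777
vertex -2.272 1.221 -2.424
endloop
endfacet
facet normal 0.327 0.049 0.944
outer loop
vertex -1.736 1.301 -0.876
vertex -1.768 3.459 -0.976
vertex -2.692 2.817 -0.623
endloop
endfacet
facet normal 0.528 -0.837 -0.140
outer loop
vertex -0.812 1.943 -1.229
vertex -1.736 1.301 -0.876
vertex -1.348 1.863 -2.777
endloop
endfacet
facet normal 0.327 0.049 0.944
outer loop
vertex -0.812 1.943 -1.229
vertex -1.768 3.459 -0.976
vertex -1.736 1.301 -0.876
endloop
endfacet
facet normal -0.528 0.837 0.140
outer loop
vertex -2.692 2.817 -0.623
vertex -1.768 3.459 -0.976
vertex -3.228 2.737 -2.171
endloop
endfacet
facet normal -0.327 -0.049 -0.944
outer loop
vertex -2.304 3.379 -2.524
vertex -1.348 1.863 -2.777
vertex -3.228 2.737 -2.171
endloop
endfacet
facet normal -0.528 0.837 0.140
outer loop
vertex -3.228 2.737 -2.171
vertex -1.768 3.459 -0.976
vertex -2.304 3.379 -2.524
endloop
endfacet
facet normal 0.784 0.544 -0.299
outer loop
vertex -2.304 3.379 -2.524
vertex -0.812 1.943 -1.229
vertex -1.348 1.863 -2.777
endloop
endfacet
facet normal 0.784 0.544 -0.299
outer loop
vertex -1.768 3.459 -0.976
vertex -0.812 1.943 -1.229
vertex -2.304 3.379 -2.524
endloop
endfacet
facet normal -0.539 -0.781 -0.315
outer loop
vertex -2.955 1.935 1.738
vertex -3.69 2.615 1.309
vertex -2.511 1.935 0.978
endloop
endfacet
facet normal 0.675 -0.623 0.394
outer loop
vertex -1.87 2.865 1.351
vertex -2.955 1.935 1.738
vertex -2.511 1.935 0.978
endloop
endfacet
facet normal -0.539 -0.782 -0.313
outer loop
vertex -2.511 1.935 0.978
vertex -3.69 2.615 1.309
vertex -3.247 2.614 0.548
endloop
endfacet
facet normal 0.504 -0.001 -0.864
outer loop
vertex -3.247 2.614 0.548
vertex -1.87 2.865 1.351
vertex -2.511 1.935 0.978
endloop
endfacet
facet normal -0.504 0.001 0.864
outer loop
vertex -2.955 1.935 1.738
vertex -3.049 3.545 1.682
vertex -3.69 2.615 1.309
endloop
endfacet
facet normal 0.675 -0.624 0.394
outer loop
vertex -2.313 2.866 2.112
vertex -2.955 1.935 1.738
vertex -1.87 2.865 1.351
endloop
endfacet
facet normal -0.504 0.001 0.864
outer loop
vertex -2.313 2.866 2.112
vertex -3.049 3.545 1.682
vertex -2.955 1.935 1.738
endloop
endfacet
facet normal -0.675 0.623 -0.394
outer loop
vertex -3.69 2.615 1.309
vertex -3.049 3.545 1.682
vertex -3.247 2.614 0.548
endloop
endfacet
facet normal 0.504 -0.000 -0.864
outer loop
vertex -2.605 3.545 0.922
vertex -1.87 2.865 1.351
vertex -3.247 2.614 0.548
endloop
endfacet
facet normal -0.675 0.624 -0.394
outer loop
vertex -3.247 2.614 0.548
vertex -3.049 3.545 1.682
vertex -2.605 3.545 0.922
endloop
endfacet
facet normal 0.540 0.781 0.313
outer loop
vertex -2.605 3.545 0.922
vertex -2.313 2.866 2.112
vertex -1.87 2.865 1.351
endloop
endfacet
facet normal 0.538 0.782 0.314
outer loop
vertex -3.049 3.545 1.682
vertex -2.313 2.866 2.112
vertex -2.605 3.545 0.922
endloop
endfacet

endsolid


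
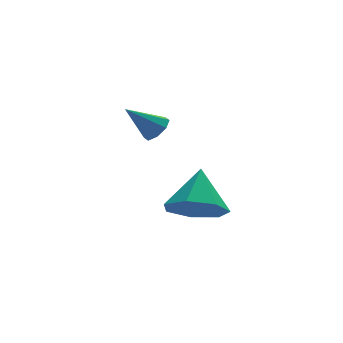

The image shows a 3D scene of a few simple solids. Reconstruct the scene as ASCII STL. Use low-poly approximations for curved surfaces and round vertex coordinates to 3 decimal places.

solid 
facet normal 0.718 -0.113 -0.687
outer loop
vertex 1.569 1.502 -1.277
vertex 1.187 1.679 -1.705
vertex 1.577 1.956 -1.343
endloop
endfacet
facet normal 0.392 0.126 0.911
outer loop
vertex 1.569 1.502 -1.277
vertex 1.577 1.956 -1.343
vertex 0.153 1.841 -0.715
endloop
endfacet
facet normal 0.718 -0.113 -0.687
outer loop
vertex 1.577 1.956 -1.343
vertex 1.187 1.679 -1.705
vertex 1.357 2.248 -1.621
endloop
endfacet
facet normal 0.214 0.753 0.622
outer loop
vertex 1.577 1.956 -1.343
vertex 1.357 2.248 -1.621
vertex 0.153 1.841 -0.715
endloop
endfacet
facet normal 0.717 -0.113 -0.688
outer loop
vertex 1.357 2.248 -1.621
vertex 1.187 1.679 -1.705
vertex 1.037 2.206 -1.948
endloop
endfacet
facet normal -0.241 0.964 0.112
outer loop
vertex 1.357 2.248 -1.621
vertex 1.037 2.206 -1.948
vertex 0.153 1.841 -0.715
endloop
endfacet
facet normal 0.717 -0.113 -0.688
outer loop
vertex 1.037 2.206 -1.948
vertex 1.187 1.679 -1.705
vertex 0.805 1.856 -2.132
endloop
endfacet
facet normal -0.705 0.634 -0.318
outer loop
vertex 1.037 2.206 -1.948
vertex 0.805 1.856 -2.132
vertex 0.153 1.841 -0.715
endloop
endfacet
facet normal 0.717 -0.111 -0.688
outer loop
vertex 0.805 1.856 -2.132
vertex 1.187 1.679 -1.705
vertex 0.797 1.401 -2.067
endloop
endfacet
facet normal -0.907 -0.044 -0.418
outer loop
vertex 0.805 1.856 -2.132
vertex 0.797 1.401 -2.067
vertex 0.153 1.841 -0.715
endloop
endfacet
facet normal 0.718 -0.113 -0.687
outer loop
vertex 0.797 1.401 -2.067
vertex 1.187 1.679 -1.705
vertex 1.017 1.11 -1.789
endloop
endfacet
facet normal -0.728 -0.673 -0.128
outer loop
vertex 0.797 1.401 -2.067
vertex 1.017 1.11 -1.789
vertex 0.153 1.841 -0.715
endloop
endfacet
facet normal 0.718 -0.113 -0.687
outer loop
vertex 1.017 1.11 -1.789
vertex 1.187 1.679 -1.705
vertex 1.337 1.151 -1.461
endloop
endfacet
facet normal -0.276 -0.883 0.379
outer loop
vertex 1.017 1.11 -1.789
vertex 1.337 1.151 -1.461
vertex 0.153 1.841 -0.715
endloop
endfacet
facet normal 0.717 -0.114 -0.687
outer loop
vertex 1.337 1.151 -1.461
vertex 1.187 1.679 -1.705
vertex 1.569 1.502 -1.277
endloop
endfacet
facet normal 0.190 -0.552 0.812
outer loop
vertex 1.337 1.151 -1.461
vertex 1.569 1.502 -1.277
vertex 0.153 1.841 -0.715
endloop
endfacet
facet normal -0.320 -0.629 -0.708
outer loop
vertex 2.125 -2.758 -3.57
vertex 1.154 -2.285 -3.552
vertex 2.012 -2.038 -4.159
endloop
endfacet
facet normal 0.976 0.208 0.067
outer loop
vertex 2.125 -2.758 -3.57
vertex 2.012 -2.038 -4.159
vertex 1.706 -1.195 -2.328
endloop
endfacet
facet normal -0.319 -0.630 -0.708
outer loop
vertex 2.012 -2.038 -4.159
vertex 1.154 -2.285 -3.552
vertex 1.253 -1.504 -4.292
endloop
endfacet
facet normal 0.586 0.769 -0.256
outer loop
vertex 2.012 -2.038 -4.159
vertex 1.253 -1.504 -4.292
vertex 1.706 -1.195 -2.328
endloop
endfacet
facet normal -0.319 -0.630 -0.708
outer loop
vertex 1.253 -1.504 -4.292
vertex 1.154 -2.285 -3.552
vertex 0.42 -1.558 -3.868
endloop
endfacet
facet normal -0.128 0.984 -0.125
outer loop
vertex 1.253 -1.504 -4.292
vertex 0.42 -1.558 -3.868
vertex 1.706 -1.195 -2.328
endloop
endfacet
facet normal -0.319 -0.630 -0.708
outer loop
vertex 0.42 -1.558 -3.868
vertex 1.154 -2.285 -3.552
vertex 0.139 -2.16 -3.206
endloop
endfacet
facet normal -0.627 0.690 0.361
outer loop
vertex 0.42 -1.558 -3.868
vertex 0.139 -2.16 -3.206
vertex 1.706 -1.195 -2.328
endloop
endfacet
facet normal -0.319 -0.630 -0.708
outer loop
vertex 0.139 -2.16 -3.206
vertex 1.154 -2.285 -3.552
vertex 0.622 -2.855 -2.805
endloop
endfacet
facet normal -0.537 0.110 0.837
outer loop
vertex 0.139 -2.16 -3.206
vertex 0.622 -2.855 -2.805
vertex 1.706 -1.195 -2.328
endloop
endfacet
facet normal -0.319 -0.630 -0.708
outer loop
vertex 0.622 -2.855 -2.805
vertex 1.154 -2.285 -3.552
vertex 1.506 -3.121 -2.967
endloop
endfacet
facet normal 0.076 -0.321 0.944
outer loop
vertex 0.622 -2.855 -2.805
vertex 1.506 -3.121 -2.967
vertex 1.706 -1.195 -2.328
endloop
endfacet
facet normal -0.320 -0.630 -0.708
outer loop
vertex 1.506 -3.121 -2.967
vertex 1.154 -2.285 -3.552
vertex 2.125 -2.758 -3.57
endloop
endfacet
facet normal 0.749 -0.277 0.602
outer loop
vertex 1.506 -3.121 -2.967
vertex 2.125 -2.758 -3.57
vertex 1.706 -1.195 -2.328
endloop
endfacet

endsolid


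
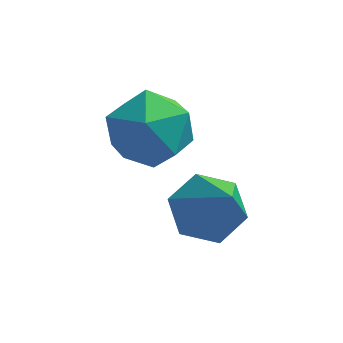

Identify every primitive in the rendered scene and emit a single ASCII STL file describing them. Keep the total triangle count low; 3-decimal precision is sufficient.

solid 
facet normal -0.257 0.559 -0.788
outer loop
vertex 4.24 -1.206 -0.993
vertex 3.486 -1.219 -0.756
vertex 3.969 -0.646 -0.507
endloop
endfacet
facet normal 0.938 0.222 0.267
outer loop
vertex 4.24 -1.206 -0.993
vertex 3.969 -0.646 -0.507
vertex 3.994 -2.321 0.796
endloop
endfacet
facet normal -0.258 0.560 -0.788
outer loop
vertex 3.969 -0.646 -0.507
vertex 3.486 -1.219 -0.756
vertex 3.216 -0.658 -0.269
endloop
endfacet
facet normal 0.233 0.599 0.766
outer loop
vertex 3.969 -0.646 -0.507
vertex 3.216 -0.658 -0.269
vertex 3.994 -2.321 0.796
endloop
endfacet
facet normal -0.258 0.560 -0.788
outer loop
vertex 3.216 -0.658 -0.269
vertex 3.486 -1.219 -0.756
vertex 2.733 -1.232 -0.519
endloop
endfacet
facet normal -0.623 0.194 0.758
outer loop
vertex 3.216 -0.658 -0.269
vertex 2.733 -1.232 -0.519
vertex 3.994 -2.321 0.796
endloop
endfacet
facet normal -0.258 0.559 -0.788
outer loop
vertex 2.733 -1.232 -0.519
vertex 3.486 -1.219 -0.756
vertex 3.003 -1.792 -1.005
endloop
endfacet
facet normal -0.769 -0.588 0.250
outer loop
vertex 2.733 -1.232 -0.519
vertex 3.003 -1.792 -1.005
vertex 3.994 -2.321 0.796
endloop
endfacet
facet normal -0.258 0.560 -0.787
outer loop
vertex 3.003 -1.792 -1.005
vertex 3.486 -1.219 -0.756
vertex 3.757 -1.779 -1.243
endloop
endfacet
facet normal -0.062 -0.966 -0.250
outer loop
vertex 3.003 -1.792 -1.005
vertex 3.757 -1.779 -1.243
vertex 3.994 -2.321 0.796
endloop
endfacet
facet normal -0.257 0.560 -0.787
outer loop
vertex 3.757 -1.779 -1.243
vertex 3.486 -1.219 -0.756
vertex 4.24 -1.206 -0.993
endloop
endfacet
facet normal 0.791 -0.562 -0.241
outer loop
vertex 3.757 -1.779 -1.243
vertex 4.24 -1.206 -0.993
vertex 3.994 -2.321 0.796
endloop
endfacet
facet normal -0.056 0.969 -0.239
outer loop
vertex 2.298 0.595 -0.303
vertex 1.722 0.753 0.471
vertex 2.693 0.831 0.56
endloop
endfacet
facet normal 0.567 0.691 -0.448
outer loop
vertex 2.298 0.595 -0.303
vertex 2.693 0.831 0.56
vertex 3.104 0.136 0.008
endloop
endfacet
facet normal 0.429 0.149 -0.891
outer loop
vertex 2.298 0.595 -0.303
vertex 3.104 0.136 0.008
vertex 2.388 -0.372 -0.421
endloop
endfacet
facet normal -0.280 0.091 -0.956
outer loop
vertex 2.298 0.595 -0.303
vertex 2.388 -0.372 -0.421
vertex 1.534 0.009 -0.135
endloop
endfacet
facet normal -0.580 0.598 -0.554
outer loop
vertex 2.298 0.595 -0.303
vertex 1.534 0.009 -0.135
vertex 1.722 0.753 0.471
endloop
endfacet
facet normal 0.895 0.428 0.127
outer loop
vertex 3.104 0.136 0.008
vertex 2.693 0.831 0.56
vertex 3.026 0.011 0.975
endloop
endfacet
facet normal -0.113 0.878 0.466
outer loop
vertex 2.693 0.831 0.56
vertex 1.722 0.753 0.471
vertex 2.172 0.392 1.261
endloop
endfacet
facet normal -0.960 0.277 -0.042
outer loop
vertex 1.722 0.753 0.471
vertex 1.534 0.009 -0.135
vertex 1.456 -0.116 0.832
endloop
endfacet
facet normal -0.474 -0.543 -0.693
outer loop
vertex 1.534 0.009 -0.135
vertex 2.388 -0.372 -0.421
vertex 1.867 -0.811 0.28
endloop
endfacet
facet normal 0.672 -0.450 -0.588
outer loop
vertex 2.388 -0.372 -0.421
vertex 3.104 0.136 0.008
vertex 2.838 -0.733 0.369
endloop
endfacet
facet normal 0.280 -0.091 0.956
outer loop
vertex 2.262 -0.575 1.143
vertex 3.026 0.011 0.975
vertex 2.172 0.392 1.261
endloop
endfacet
facet normal -0.429 -0.149 0.891
outer loop
vertex 2.262 -0.575 1.143
vertex 2.172 0.392 1.261
vertex 1.456 -0.116 0.832
endloop
endfacet
facet normal -0.567 -0.691 0.448
outer loop
vertex 2.262 -0.575 1.143
vertex 1.456 -0.116 0.832
vertex 1.867 -0.811 0.28
endloop
endfacet
facet normal 0.056 -0.969 0.239
outer loop
vertex 2.262 -0.575 1.143
vertex 1.867 -0.811 0.28
vertex 2.838 -0.733 0.369
endloop
endfacet
facet normal 0.580 -0.598 0.554
outer loop
vertex 2.262 -0.575 1.143
vertex 2.838 -0.733 0.369
vertex 3.026 0.011 0.975
endloop
endfacet
facet normal 0.474 0.543 0.693
outer loop
vertex 2.172 0.392 1.261
vertex 3.026 0.011 0.975
vertex 2.693 0.831 0.56
endloop
endfacet
facet normal -0.672 0.450 0.588
outer loop
vertex 1.456 -0.116 0.832
vertex 2.172 0.392 1.261
vertex 1.722 0.753 0.471
endloop
endfacet
facet normal -0.895 -0.428 -0.127
outer loop
vertex 1.867 -0.811 0.28
vertex 1.456 -0.116 0.832
vertex 1.534 0.009 -0.135
endloop
endfacet
facet normal 0.113 -0.878 -0.466
outer loop
vertex 2.838 -0.733 0.369
vertex 1.867 -0.811 0.28
vertex 2.388 -0.372 -0.421
endloop
endfacet
facet normal 0.960 -0.277 0.042
outer loop
vertex 3.026 0.011 0.975
vertex 2.838 -0.733 0.369
vertex 3.104 0.136 0.008
endloop
endfacet

endsolid


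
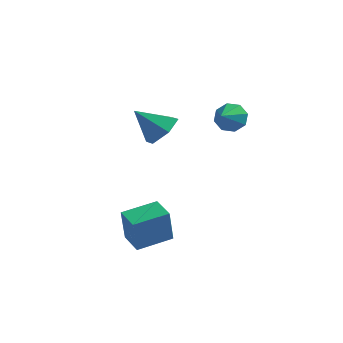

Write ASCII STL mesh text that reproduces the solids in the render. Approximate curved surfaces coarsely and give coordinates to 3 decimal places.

solid 
facet normal -0.703 -0.695 -0.150
outer loop
vertex 1.448 -3.45 -0.97
vertex 0.653 -2.67 -0.856
vertex 1.503 -3.162 -2.563
endloop
endfacet
facet normal 0.710 -0.696 -0.101
outer loop
vertex 2.627 -2.05 -2.324
vertex 1.448 -3.45 -0.97
vertex 1.503 -3.162 -2.563
endloop
endfacet
facet normal -0.703 -0.695 -0.150
outer loop
vertex 1.503 -3.162 -2.563
vertex 0.653 -2.67 -0.856
vertex 0.707 -2.382 -2.449
endloop
endfacet
facet normal 0.033 0.178 -0.984
outer loop
vertex 0.707 -2.382 -2.449
vertex 2.627 -2.05 -2.324
vertex 1.503 -3.162 -2.563
endloop
endfacet
facet normal -0.033 -0.178 0.984
outer loop
vertex 1.448 -3.45 -0.97
vertex 1.777 -1.558 -0.617
vertex 0.653 -2.67 -0.856
endloop
endfacet
facet normal 0.710 -0.697 -0.102
outer loop
vertex 2.573 -2.338 -0.731
vertex 1.448 -3.45 -0.97
vertex 2.627 -2.05 -2.324
endloop
endfacet
facet normal -0.033 -0.178 0.984
outer loop
vertex 2.573 -2.338 -0.731
vertex 1.777 -1.558 -0.617
vertex 1.448 -3.45 -0.97
endloop
endfacet
facet normal -0.711 0.696 0.102
outer loop
vertex 0.653 -2.67 -0.856
vertex 1.777 -1.558 -0.617
vertex 0.707 -2.382 -2.449
endloop
endfacet
facet normal 0.033 0.178 -0.984
outer loop
vertex 1.832 -1.27 -2.21
vertex 2.627 -2.05 -2.324
vertex 0.707 -2.382 -2.449
endloop
endfacet
facet normal -0.710 0.697 0.101
outer loop
vertex 0.707 -2.382 -2.449
vertex 1.777 -1.558 -0.617
vertex 1.832 -1.27 -2.21
endloop
endfacet
facet normal 0.703 0.695 0.149
outer loop
vertex 1.832 -1.27 -2.21
vertex 2.573 -2.338 -0.731
vertex 2.627 -2.05 -2.324
endloop
endfacet
facet normal 0.703 0.695 0.150
outer loop
vertex 1.777 -1.558 -0.617
vertex 2.573 -2.338 -0.731
vertex 1.832 -1.27 -2.21
endloop
endfacet
facet normal 0.693 0.198 -0.694
outer loop
vertex 1.149 1.686 1.569
vertex 0.601 2.41 1.228
vertex 1.252 2.582 1.927
endloop
endfacet
facet normal 0.315 -0.383 0.868
outer loop
vertex 1.149 1.686 1.569
vertex 1.252 2.582 1.927
vertex -0.521 2.09 2.352
endloop
endfacet
facet normal 0.692 0.198 -0.694
outer loop
vertex 1.252 2.582 1.927
vertex 0.601 2.41 1.228
vertex 0.704 3.306 1.587
endloop
endfacet
facet normal 0.079 0.472 0.878
outer loop
vertex 1.252 2.582 1.927
vertex 0.704 3.306 1.587
vertex -0.521 2.09 2.352
endloop
endfacet
facet normal 0.693 0.198 -0.694
outer loop
vertex 0.704 3.306 1.587
vertex 0.601 2.41 1.228
vertex 0.053 3.135 0.888
endloop
endfacet
facet normal -0.554 0.765 0.329
outer loop
vertex 0.704 3.306 1.587
vertex 0.053 3.135 0.888
vertex -0.521 2.09 2.352
endloop
endfacet
facet normal 0.693 0.199 -0.693
outer loop
vertex 0.053 3.135 0.888
vertex 0.601 2.41 1.228
vertex -0.049 2.239 0.529
endloop
endfacet
facet normal -0.952 0.201 -0.230
outer loop
vertex 0.053 3.135 0.888
vertex -0.049 2.239 0.529
vertex -0.521 2.09 2.352
endloop
endfacet
facet normal 0.693 0.198 -0.693
outer loop
vertex -0.049 2.239 0.529
vertex 0.601 2.41 1.228
vertex 0.499 1.515 0.87
endloop
endfacet
facet normal -0.717 -0.655 -0.239
outer loop
vertex -0.049 2.239 0.529
vertex 0.499 1.515 0.87
vertex -0.521 2.09 2.352
endloop
endfacet
facet normal 0.693 0.198 -0.693
outer loop
vertex 0.499 1.515 0.87
vertex 0.601 2.41 1.228
vertex 1.149 1.686 1.569
endloop
endfacet
facet normal -0.084 -0.947 0.310
outer loop
vertex 0.499 1.515 0.87
vertex 1.149 1.686 1.569
vertex -0.521 2.09 2.352
endloop
endfacet
facet normal 0.085 0.869 -0.487
outer loop
vertex 4.252 1.456 3.801
vertex 3.969 1.143 3.193
vertex 3.688 1.498 3.778
endloop
endfacet
facet normal -0.042 -0.013 0.999
outer loop
vertex 4.252 1.456 3.801
vertex 3.688 1.498 3.778
vertex 3.871 0.117 3.767
endloop
endfacet
facet normal 0.083 0.869 -0.487
outer loop
vertex 3.688 1.498 3.778
vertex 3.969 1.143 3.193
vertex 3.288 1.331 3.412
endloop
endfacet
facet normal -0.651 -0.092 0.754
outer loop
vertex 3.688 1.498 3.778
vertex 3.288 1.331 3.412
vertex 3.871 0.117 3.767
endloop
endfacet
facet normal 0.084 0.870 -0.486
outer loop
vertex 3.288 1.331 3.412
vertex 3.969 1.143 3.193
vertex 3.288 1.055 2.918
endloop
endfacet
facet normal -0.904 -0.373 0.208
outer loop
vertex 3.288 1.331 3.412
vertex 3.288 1.055 2.918
vertex 3.871 0.117 3.767
endloop
endfacet
facet normal 0.084 0.870 -0.487
outer loop
vertex 3.288 1.055 2.918
vertex 3.969 1.143 3.193
vertex 3.687 0.83 2.585
endloop
endfacet
facet normal -0.652 -0.690 -0.315
outer loop
vertex 3.288 1.055 2.918
vertex 3.687 0.83 2.585
vertex 3.871 0.117 3.767
endloop
endfacet
facet normal 0.085 0.869 -0.487
outer loop
vertex 3.687 0.83 2.585
vertex 3.969 1.143 3.193
vertex 4.251 0.788 2.608
endloop
endfacet
facet normal -0.043 -0.858 -0.511
outer loop
vertex 3.687 0.83 2.585
vertex 4.251 0.788 2.608
vertex 3.871 0.117 3.767
endloop
endfacet
facet normal 0.084 0.869 -0.487
outer loop
vertex 4.251 0.788 2.608
vertex 3.969 1.143 3.193
vertex 4.65 0.954 2.973
endloop
endfacet
facet normal 0.567 -0.780 -0.265
outer loop
vertex 4.251 0.788 2.608
vertex 4.65 0.954 2.973
vertex 3.871 0.117 3.767
endloop
endfacet
facet normal 0.084 0.869 -0.487
outer loop
vertex 4.65 0.954 2.973
vertex 3.969 1.143 3.193
vertex 4.651 1.231 3.467
endloop
endfacet
facet normal 0.820 -0.499 0.278
outer loop
vertex 4.65 0.954 2.973
vertex 4.651 1.231 3.467
vertex 3.871 0.117 3.767
endloop
endfacet
facet normal 0.083 0.870 -0.486
outer loop
vertex 4.651 1.231 3.467
vertex 3.969 1.143 3.193
vertex 4.252 1.456 3.801
endloop
endfacet
facet normal 0.569 -0.182 0.802
outer loop
vertex 4.651 1.231 3.467
vertex 4.252 1.456 3.801
vertex 3.871 0.117 3.767
endloop
endfacet

endsolid


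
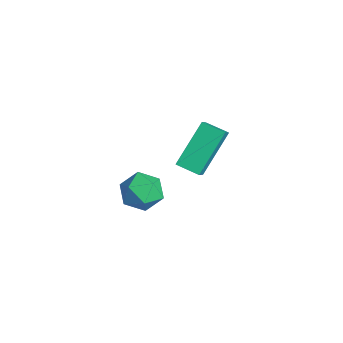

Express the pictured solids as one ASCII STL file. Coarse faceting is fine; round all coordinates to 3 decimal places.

solid 
facet normal -0.163 0.550 0.819
outer loop
vertex -2.496 -1.375 -0.968
vertex -2.743 -2.183 -0.475
vertex -1.812 -1.884 -0.49
endloop
endfacet
facet normal 0.342 0.845 0.411
outer loop
vertex -2.496 -1.375 -0.968
vertex -1.812 -1.884 -0.49
vertex -1.623 -1.527 -1.381
endloop
endfacet
facet normal 0.059 0.971 -0.232
outer loop
vertex -2.496 -1.375 -0.968
vertex -1.623 -1.527 -1.381
vertex -2.438 -1.605 -1.916
endloop
endfacet
facet normal -0.619 0.754 -0.221
outer loop
vertex -2.496 -1.375 -0.968
vertex -2.438 -1.605 -1.916
vertex -3.13 -2.01 -1.357
endloop
endfacet
facet normal -0.757 0.493 0.429
outer loop
vertex -2.496 -1.375 -0.968
vertex -3.13 -2.01 -1.357
vertex -2.743 -2.183 -0.475
endloop
endfacet
facet normal 0.868 0.369 0.332
outer loop
vertex -1.623 -1.527 -1.381
vertex -1.812 -1.884 -0.49
vertex -1.33 -2.43 -1.143
endloop
endfacet
facet normal 0.051 -0.109 0.993
outer loop
vertex -1.812 -1.884 -0.49
vertex -2.743 -2.183 -0.475
vertex -2.022 -2.835 -0.584
endloop
endfacet
facet normal -0.911 -0.201 0.360
outer loop
vertex -2.743 -2.183 -0.475
vertex -3.13 -2.01 -1.357
vertex -2.837 -2.913 -1.119
endloop
endfacet
facet normal -0.688 0.220 -0.692
outer loop
vertex -3.13 -2.01 -1.357
vertex -2.438 -1.605 -1.916
vertex -2.648 -2.556 -2.01
endloop
endfacet
facet normal 0.411 0.573 -0.709
outer loop
vertex -2.438 -1.605 -1.916
vertex -1.623 -1.527 -1.381
vertex -1.717 -2.257 -2.025
endloop
endfacet
facet normal 0.619 -0.754 0.221
outer loop
vertex -1.964 -3.065 -1.532
vertex -1.33 -2.43 -1.143
vertex -2.022 -2.835 -0.584
endloop
endfacet
facet normal -0.059 -0.971 0.232
outer loop
vertex -1.964 -3.065 -1.532
vertex -2.022 -2.835 -0.584
vertex -2.837 -2.913 -1.119
endloop
endfacet
facet normal -0.342 -0.845 -0.411
outer loop
vertex -1.964 -3.065 -1.532
vertex -2.837 -2.913 -1.119
vertex -2.648 -2.556 -2.01
endloop
endfacet
facet normal 0.163 -0.550 -0.819
outer loop
vertex -1.964 -3.065 -1.532
vertex -2.648 -2.556 -2.01
vertex -1.717 -2.257 -2.025
endloop
endfacet
facet normal 0.757 -0.493 -0.429
outer loop
vertex -1.964 -3.065 -1.532
vertex -1.717 -2.257 -2.025
vertex -1.33 -2.43 -1.143
endloop
endfacet
facet normal 0.688 -0.220 0.692
outer loop
vertex -2.022 -2.835 -0.584
vertex -1.33 -2.43 -1.143
vertex -1.812 -1.884 -0.49
endloop
endfacet
facet normal -0.411 -0.573 0.709
outer loop
vertex -2.837 -2.913 -1.119
vertex -2.022 -2.835 -0.584
vertex -2.743 -2.183 -0.475
endloop
endfacet
facet normal -0.868 -0.369 -0.332
outer loop
vertex -2.648 -2.556 -2.01
vertex -2.837 -2.913 -1.119
vertex -3.13 -2.01 -1.357
endloop
endfacet
facet normal -0.051 0.109 -0.993
outer loop
vertex -1.717 -2.257 -2.025
vertex -2.648 -2.556 -2.01
vertex -2.438 -1.605 -1.916
endloop
endfacet
facet normal 0.911 0.201 -0.360
outer loop
vertex -1.33 -2.43 -1.143
vertex -1.717 -2.257 -2.025
vertex -1.623 -1.527 -1.381
endloop
endfacet
facet normal -0.702 -0.666 0.252
outer loop
vertex 0.672 -1.911 2.885
vertex -0.048 -0.591 4.365
vertex 0.053 -1.508 2.225
endloop
endfacet
facet normal 0.341 -0.626 -0.702
outer loop
vertex 0.748 -0.849 1.975
vertex 0.672 -1.911 2.885
vertex 0.053 -1.508 2.225
endloop
endfacet
facet normal -0.702 -0.666 0.252
outer loop
vertex 0.053 -1.508 2.225
vertex -0.048 -0.591 4.365
vertex -0.667 -0.188 3.705
endloop
endfacet
facet normal -0.625 0.406 -0.666
outer loop
vertex -0.667 -0.188 3.705
vertex 0.748 -0.849 1.975
vertex 0.053 -1.508 2.225
endloop
endfacet
facet normal 0.625 -0.406 0.666
outer loop
vertex 0.672 -1.911 2.885
vertex 0.647 0.068 4.115
vertex -0.048 -0.591 4.365
endloop
endfacet
facet normal 0.341 -0.626 -0.702
outer loop
vertex 1.367 -1.252 2.635
vertex 0.672 -1.911 2.885
vertex 0.748 -0.849 1.975
endloop
endfacet
facet normal 0.625 -0.406 0.666
outer loop
vertex 1.367 -1.252 2.635
vertex 0.647 0.068 4.115
vertex 0.672 -1.911 2.885
endloop
endfacet
facet normal -0.341 0.626 0.702
outer loop
vertex -0.048 -0.591 4.365
vertex 0.647 0.068 4.115
vertex -0.667 -0.188 3.705
endloop
endfacet
facet normal -0.625 0.406 -0.666
outer loop
vertex 0.028 0.471 3.455
vertex 0.748 -0.849 1.975
vertex -0.667 -0.188 3.705
endloop
endfacet
facet normal -0.341 0.626 0.702
outer loop
vertex -0.667 -0.188 3.705
vertex 0.647 0.068 4.115
vertex 0.028 0.471 3.455
endloop
endfacet
facet normal 0.702 0.666 -0.252
outer loop
vertex 0.028 0.471 3.455
vertex 1.367 -1.252 2.635
vertex 0.748 -0.849 1.975
endloop
endfacet
facet normal 0.702 0.666 -0.252
outer loop
vertex 0.647 0.068 4.115
vertex 1.367 -1.252 2.635
vertex 0.028 0.471 3.455
endloop
endfacet

endsolid
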